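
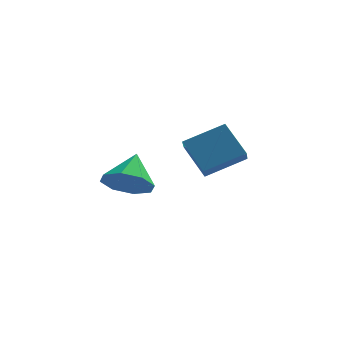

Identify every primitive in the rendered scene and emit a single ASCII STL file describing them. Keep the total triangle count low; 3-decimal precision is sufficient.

solid 
facet normal -0.866 -0.304 -0.397
outer loop
vertex -0.116 1.169 -1.69
vertex -0.984 2.149 -0.544
vertex -0.091 1.991 -2.374
endloop
endfacet
facet normal 0.499 -0.563 -0.659
outer loop
vertex 1.564 2.571 -1.616
vertex -0.116 1.169 -1.69
vertex -0.091 1.991 -2.374
endloop
endfacet
facet normal -0.866 -0.304 -0.397
outer loop
vertex -0.091 1.991 -2.374
vertex -0.984 2.149 -0.544
vertex -0.959 2.971 -1.228
endloop
endfacet
facet normal 0.024 0.769 -0.639
outer loop
vertex -0.959 2.971 -1.228
vertex 1.564 2.571 -1.616
vertex -0.091 1.991 -2.374
endloop
endfacet
facet normal -0.024 -0.769 0.639
outer loop
vertex -0.116 1.169 -1.69
vertex 0.671 2.729 0.214
vertex -0.984 2.149 -0.544
endloop
endfacet
facet normal 0.499 -0.563 -0.659
outer loop
vertex 1.539 1.749 -0.932
vertex -0.116 1.169 -1.69
vertex 1.564 2.571 -1.616
endloop
endfacet
facet normal -0.024 -0.769 0.639
outer loop
vertex 1.539 1.749 -0.932
vertex 0.671 2.729 0.214
vertex -0.116 1.169 -1.69
endloop
endfacet
facet normal -0.499 0.563 0.659
outer loop
vertex -0.984 2.149 -0.544
vertex 0.671 2.729 0.214
vertex -0.959 2.971 -1.228
endloop
endfacet
facet normal 0.024 0.769 -0.639
outer loop
vertex 0.696 3.551 -0.47
vertex 1.564 2.571 -1.616
vertex -0.959 2.971 -1.228
endloop
endfacet
facet normal -0.499 0.563 0.659
outer loop
vertex -0.959 2.971 -1.228
vertex 0.671 2.729 0.214
vertex 0.696 3.551 -0.47
endloop
endfacet
facet normal 0.866 0.304 0.397
outer loop
vertex 0.696 3.551 -0.47
vertex 1.539 1.749 -0.932
vertex 1.564 2.571 -1.616
endloop
endfacet
facet normal 0.866 0.304 0.397
outer loop
vertex 0.671 2.729 0.214
vertex 1.539 1.749 -0.932
vertex 0.696 3.551 -0.47
endloop
endfacet
facet normal -0.165 -0.779 -0.604
outer loop
vertex -2.19 -2.844 -0.111
vertex -2.792 -2.233 -0.734
vertex -1.762 -2.481 -0.696
endloop
endfacet
facet normal 0.797 0.033 0.603
outer loop
vertex -2.19 -2.844 -0.111
vertex -1.762 -2.481 -0.696
vertex -2.528 -0.987 0.234
endloop
endfacet
facet normal -0.165 -0.779 -0.605
outer loop
vertex -1.762 -2.481 -0.696
vertex -2.792 -2.233 -0.734
vertex -1.938 -1.972 -1.304
endloop
endfacet
facet normal 0.907 0.413 0.083
outer loop
vertex -1.762 -2.481 -0.696
vertex -1.938 -1.972 -1.304
vertex -2.528 -0.987 0.234
endloop
endfacet
facet normal -0.165 -0.779 -0.604
outer loop
vertex -1.938 -1.972 -1.304
vertex -2.792 -2.233 -0.734
vertex -2.614 -1.617 -1.577
endloop
endfacet
facet normal 0.536 0.789 -0.300
outer loop
vertex -1.938 -1.972 -1.304
vertex -2.614 -1.617 -1.577
vertex -2.528 -0.987 0.234
endloop
endfacet
facet normal -0.166 -0.779 -0.604
outer loop
vertex -2.614 -1.617 -1.577
vertex -2.792 -2.233 -0.734
vertex -3.394 -1.622 -1.356
endloop
endfacet
facet normal -0.098 0.941 -0.323
outer loop
vertex -2.614 -1.617 -1.577
vertex -3.394 -1.622 -1.356
vertex -2.528 -0.987 0.234
endloop
endfacet
facet normal -0.165 -0.779 -0.605
outer loop
vertex -3.394 -1.622 -1.356
vertex -2.792 -2.233 -0.734
vertex -3.822 -1.986 -0.771
endloop
endfacet
facet normal -0.625 0.780 0.029
outer loop
vertex -3.394 -1.622 -1.356
vertex -3.822 -1.986 -0.771
vertex -2.528 -0.987 0.234
endloop
endfacet
facet normal -0.165 -0.779 -0.605
outer loop
vertex -3.822 -1.986 -0.771
vertex -2.792 -2.233 -0.734
vertex -3.647 -2.494 -0.164
endloop
endfacet
facet normal -0.735 0.401 0.547
outer loop
vertex -3.822 -1.986 -0.771
vertex -3.647 -2.494 -0.164
vertex -2.528 -0.987 0.234
endloop
endfacet
facet normal -0.165 -0.779 -0.605
outer loop
vertex -3.647 -2.494 -0.164
vertex -2.792 -2.233 -0.734
vertex -2.971 -2.85 0.11
endloop
endfacet
facet normal -0.364 0.025 0.931
outer loop
vertex -3.647 -2.494 -0.164
vertex -2.971 -2.85 0.11
vertex -2.528 -0.987 0.234
endloop
endfacet
facet normal -0.165 -0.779 -0.605
outer loop
vertex -2.971 -2.85 0.11
vertex -2.792 -2.233 -0.734
vertex -2.19 -2.844 -0.111
endloop
endfacet
facet normal 0.271 -0.128 0.954
outer loop
vertex -2.971 -2.85 0.11
vertex -2.19 -2.844 -0.111
vertex -2.528 -0.987 0.234
endloop
endfacet

endsolid


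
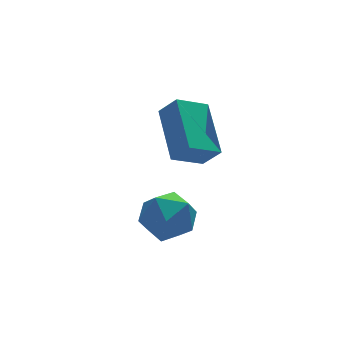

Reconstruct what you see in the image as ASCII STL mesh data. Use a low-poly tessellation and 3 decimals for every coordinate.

solid 
facet normal -0.779 0.367 0.508
outer loop
vertex -4.335 -3.854 1.743
vertex -3.81 -3.724 2.454
vertex -3.904 -3.078 1.843
endloop
endfacet
facet normal -0.847 0.495 -0.191
outer loop
vertex -4.335 -3.854 1.743
vertex -3.904 -3.078 1.843
vertex -3.948 -3.464 1.038
endloop
endfacet
facet normal -0.837 -0.130 -0.532
outer loop
vertex -4.335 -3.854 1.743
vertex -3.948 -3.464 1.038
vertex -3.882 -4.348 1.151
endloop
endfacet
facet normal -0.762 -0.647 -0.043
outer loop
vertex -4.335 -3.854 1.743
vertex -3.882 -4.348 1.151
vertex -3.796 -4.508 2.026
endloop
endfacet
facet normal -0.726 -0.339 0.598
outer loop
vertex -4.335 -3.854 1.743
vertex -3.796 -4.508 2.026
vertex -3.81 -3.724 2.454
endloop
endfacet
facet normal -0.279 0.872 -0.403
outer loop
vertex -3.948 -3.464 1.038
vertex -3.904 -3.078 1.843
vertex -3.184 -3.092 1.314
endloop
endfacet
facet normal -0.169 0.664 0.728
outer loop
vertex -3.904 -3.078 1.843
vertex -3.81 -3.724 2.454
vertex -3.098 -3.252 2.189
endloop
endfacet
facet normal -0.083 -0.479 0.874
outer loop
vertex -3.81 -3.724 2.454
vertex -3.796 -4.508 2.026
vertex -3.032 -4.136 2.302
endloop
endfacet
facet normal -0.140 -0.976 -0.165
outer loop
vertex -3.796 -4.508 2.026
vertex -3.882 -4.348 1.151
vertex -3.076 -4.522 1.497
endloop
endfacet
facet normal -0.262 -0.142 -0.955
outer loop
vertex -3.882 -4.348 1.151
vertex -3.948 -3.464 1.038
vertex -3.17 -3.876 0.886
endloop
endfacet
facet normal 0.762 0.647 0.043
outer loop
vertex -2.645 -3.746 1.597
vertex -3.184 -3.092 1.314
vertex -3.098 -3.252 2.189
endloop
endfacet
facet normal 0.837 0.130 0.532
outer loop
vertex -2.645 -3.746 1.597
vertex -3.098 -3.252 2.189
vertex -3.032 -4.136 2.302
endloop
endfacet
facet normal 0.847 -0.495 0.191
outer loop
vertex -2.645 -3.746 1.597
vertex -3.032 -4.136 2.302
vertex -3.076 -4.522 1.497
endloop
endfacet
facet normal 0.779 -0.367 -0.508
outer loop
vertex -2.645 -3.746 1.597
vertex -3.076 -4.522 1.497
vertex -3.17 -3.876 0.886
endloop
endfacet
facet normal 0.726 0.339 -0.598
outer loop
vertex -2.645 -3.746 1.597
vertex -3.17 -3.876 0.886
vertex -3.184 -3.092 1.314
endloop
endfacet
facet normal 0.140 0.976 0.165
outer loop
vertex -3.098 -3.252 2.189
vertex -3.184 -3.092 1.314
vertex -3.904 -3.078 1.843
endloop
endfacet
facet normal 0.262 0.142 0.955
outer loop
vertex -3.032 -4.136 2.302
vertex -3.098 -3.252 2.189
vertex -3.81 -3.724 2.454
endloop
endfacet
facet normal 0.279 -0.872 0.403
outer loop
vertex -3.076 -4.522 1.497
vertex -3.032 -4.136 2.302
vertex -3.796 -4.508 2.026
endloop
endfacet
facet normal 0.169 -0.664 -0.728
outer loop
vertex -3.17 -3.876 0.886
vertex -3.076 -4.522 1.497
vertex -3.882 -4.348 1.151
endloop
endfacet
facet normal 0.083 0.479 -0.874
outer loop
vertex -3.184 -3.092 1.314
vertex -3.17 -3.876 0.886
vertex -3.948 -3.464 1.038
endloop
endfacet
facet normal -0.887 -0.114 0.448
outer loop
vertex -1.973 -0.502 3.99
vertex -2.353 -0.079 3.345
vertex -2.23 -2.15 3.06
endloop
endfacet
facet normal 0.441 -0.492 0.750
outer loop
vertex -1.227 -2.021 2.555
vertex -1.973 -0.502 3.99
vertex -2.23 -2.15 3.06
endloop
endfacet
facet normal -0.887 -0.114 0.448
outer loop
vertex -2.23 -2.15 3.06
vertex -2.353 -0.079 3.345
vertex -2.61 -1.727 2.415
endloop
endfacet
facet normal -0.134 -0.863 -0.487
outer loop
vertex -2.61 -1.727 2.415
vertex -1.227 -2.021 2.555
vertex -2.23 -2.15 3.06
endloop
endfacet
facet normal 0.134 0.863 0.487
outer loop
vertex -1.973 -0.502 3.99
vertex -1.35 0.05 2.84
vertex -2.353 -0.079 3.345
endloop
endfacet
facet normal 0.441 -0.492 0.750
outer loop
vertex -0.97 -0.373 3.485
vertex -1.973 -0.502 3.99
vertex -1.227 -2.021 2.555
endloop
endfacet
facet normal 0.134 0.863 0.487
outer loop
vertex -0.97 -0.373 3.485
vertex -1.35 0.05 2.84
vertex -1.973 -0.502 3.99
endloop
endfacet
facet normal -0.441 0.492 -0.750
outer loop
vertex -2.353 -0.079 3.345
vertex -1.35 0.05 2.84
vertex -2.61 -1.727 2.415
endloop
endfacet
facet normal -0.134 -0.863 -0.487
outer loop
vertex -1.607 -1.598 1.91
vertex -1.227 -2.021 2.555
vertex -2.61 -1.727 2.415
endloop
endfacet
facet normal -0.441 0.492 -0.750
outer loop
vertex -2.61 -1.727 2.415
vertex -1.35 0.05 2.84
vertex -1.607 -1.598 1.91
endloop
endfacet
facet normal 0.887 0.114 -0.448
outer loop
vertex -1.607 -1.598 1.91
vertex -0.97 -0.373 3.485
vertex -1.227 -2.021 2.555
endloop
endfacet
facet normal 0.887 0.114 -0.448
outer loop
vertex -1.35 0.05 2.84
vertex -0.97 -0.373 3.485
vertex -1.607 -1.598 1.91
endloop
endfacet

endsolid


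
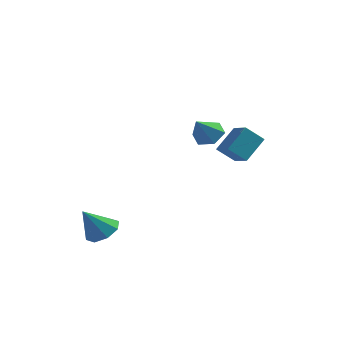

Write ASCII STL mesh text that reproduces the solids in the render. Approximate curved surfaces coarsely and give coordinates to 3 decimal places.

solid 
facet normal 0.376 0.441 -0.815
outer loop
vertex -2.584 -2.305 -4.088
vertex -3.216 -2.751 -4.621
vertex -3.193 -1.929 -4.166
endloop
endfacet
facet normal 0.168 0.453 0.875
outer loop
vertex -2.584 -2.305 -4.088
vertex -3.193 -1.929 -4.166
vertex -3.864 -3.509 -3.219
endloop
endfacet
facet normal 0.377 0.440 -0.815
outer loop
vertex -3.193 -1.929 -4.166
vertex -3.216 -2.751 -4.621
vertex -3.815 -2.035 -4.511
endloop
endfacet
facet normal -0.466 0.592 0.658
outer loop
vertex -3.193 -1.929 -4.166
vertex -3.815 -2.035 -4.511
vertex -3.864 -3.509 -3.219
endloop
endfacet
facet normal 0.376 0.440 -0.816
outer loop
vertex -3.815 -2.035 -4.511
vertex -3.216 -2.751 -4.621
vertex -4.087 -2.561 -4.92
endloop
endfacet
facet normal -0.925 0.268 0.271
outer loop
vertex -3.815 -2.035 -4.511
vertex -4.087 -2.561 -4.92
vertex -3.864 -3.509 -3.219
endloop
endfacet
facet normal 0.376 0.440 -0.816
outer loop
vertex -4.087 -2.561 -4.92
vertex -3.216 -2.751 -4.621
vertex -3.849 -3.198 -5.154
endloop
endfacet
facet normal -0.942 -0.330 -0.060
outer loop
vertex -4.087 -2.561 -4.92
vertex -3.849 -3.198 -5.154
vertex -3.864 -3.509 -3.219
endloop
endfacet
facet normal 0.376 0.440 -0.816
outer loop
vertex -3.849 -3.198 -5.154
vertex -3.216 -2.751 -4.621
vertex -3.24 -3.574 -5.076
endloop
endfacet
facet normal -0.507 -0.850 -0.141
outer loop
vertex -3.849 -3.198 -5.154
vertex -3.24 -3.574 -5.076
vertex -3.864 -3.509 -3.219
endloop
endfacet
facet normal 0.377 0.440 -0.815
outer loop
vertex -3.24 -3.574 -5.076
vertex -3.216 -2.751 -4.621
vertex -2.618 -3.467 -4.731
endloop
endfacet
facet normal 0.127 -0.989 0.077
outer loop
vertex -3.24 -3.574 -5.076
vertex -2.618 -3.467 -4.731
vertex -3.864 -3.509 -3.219
endloop
endfacet
facet normal 0.377 0.440 -0.815
outer loop
vertex -2.618 -3.467 -4.731
vertex -3.216 -2.751 -4.621
vertex -2.346 -2.942 -4.322
endloop
endfacet
facet normal 0.585 -0.665 0.464
outer loop
vertex -2.618 -3.467 -4.731
vertex -2.346 -2.942 -4.322
vertex -3.864 -3.509 -3.219
endloop
endfacet
facet normal 0.377 0.440 -0.815
outer loop
vertex -2.346 -2.942 -4.322
vertex -3.216 -2.751 -4.621
vertex -2.584 -2.305 -4.088
endloop
endfacet
facet normal 0.603 -0.067 0.795
outer loop
vertex -2.346 -2.942 -4.322
vertex -2.584 -2.305 -4.088
vertex -3.864 -3.509 -3.219
endloop
endfacet
facet normal -0.716 0.625 -0.310
outer loop
vertex 0.25 2.729 -0.707
vertex 0.727 3.829 0.411
vertex 1.03 3.219 -1.522
endloop
endfacet
facet normal -0.291 -0.671 -0.682
outer loop
vertex 1.933 2.431 -1.131
vertex 0.25 2.729 -0.707
vertex 1.03 3.219 -1.522
endloop
endfacet
facet normal -0.716 0.626 -0.310
outer loop
vertex 1.03 3.219 -1.522
vertex 0.727 3.829 0.411
vertex 1.508 4.319 -0.403
endloop
endfacet
facet normal 0.634 0.398 -0.663
outer loop
vertex 1.508 4.319 -0.403
vertex 1.933 2.431 -1.131
vertex 1.03 3.219 -1.522
endloop
endfacet
facet normal -0.634 -0.398 0.663
outer loop
vertex 0.25 2.729 -0.707
vertex 1.63 3.041 0.802
vertex 0.727 3.829 0.411
endloop
endfacet
facet normal -0.291 -0.671 -0.683
outer loop
vertex 1.152 1.941 -0.317
vertex 0.25 2.729 -0.707
vertex 1.933 2.431 -1.131
endloop
endfacet
facet normal -0.634 -0.398 0.663
outer loop
vertex 1.152 1.941 -0.317
vertex 1.63 3.041 0.802
vertex 0.25 2.729 -0.707
endloop
endfacet
facet normal 0.290 0.671 0.682
outer loop
vertex 0.727 3.829 0.411
vertex 1.63 3.041 0.802
vertex 1.508 4.319 -0.403
endloop
endfacet
facet normal 0.634 0.398 -0.663
outer loop
vertex 2.41 3.531 -0.013
vertex 1.933 2.431 -1.131
vertex 1.508 4.319 -0.403
endloop
endfacet
facet normal 0.291 0.671 0.682
outer loop
vertex 1.508 4.319 -0.403
vertex 1.63 3.041 0.802
vertex 2.41 3.531 -0.013
endloop
endfacet
facet normal 0.716 -0.626 0.310
outer loop
vertex 2.41 3.531 -0.013
vertex 1.152 1.941 -0.317
vertex 1.933 2.431 -1.131
endloop
endfacet
facet normal 0.716 -0.626 0.309
outer loop
vertex 1.63 3.041 0.802
vertex 1.152 1.941 -0.317
vertex 2.41 3.531 -0.013
endloop
endfacet
facet normal 0.153 0.688 -0.710
outer loop
vertex 2.204 -1.108 1.79
vertex 1.4 -1.095 1.629
vertex 1.714 -0.586 2.19
endloop
endfacet
facet normal 0.638 0.009 0.770
outer loop
vertex 2.204 -1.108 1.79
vertex 1.714 -0.586 2.19
vertex 1.18 -2.085 2.651
endloop
endfacet
facet normal 0.154 0.687 -0.710
outer loop
vertex 1.714 -0.586 2.19
vertex 1.4 -1.095 1.629
vertex 0.91 -0.573 2.028
endloop
endfacet
facet normal -0.180 0.347 0.920
outer loop
vertex 1.714 -0.586 2.19
vertex 0.91 -0.573 2.028
vertex 1.18 -2.085 2.651
endloop
endfacet
facet normal 0.154 0.687 -0.710
outer loop
vertex 0.91 -0.573 2.028
vertex 1.4 -1.095 1.629
vertex 0.597 -1.082 1.467
endloop
endfacet
facet normal -0.885 0.033 0.464
outer loop
vertex 0.91 -0.573 2.028
vertex 0.597 -1.082 1.467
vertex 1.18 -2.085 2.651
endloop
endfacet
facet normal 0.154 0.687 -0.710
outer loop
vertex 0.597 -1.082 1.467
vertex 1.4 -1.095 1.629
vertex 1.087 -1.604 1.068
endloop
endfacet
facet normal -0.774 -0.618 -0.142
outer loop
vertex 0.597 -1.082 1.467
vertex 1.087 -1.604 1.068
vertex 1.18 -2.085 2.651
endloop
endfacet
facet normal 0.153 0.688 -0.710
outer loop
vertex 1.087 -1.604 1.068
vertex 1.4 -1.095 1.629
vertex 1.891 -1.617 1.229
endloop
endfacet
facet normal 0.043 -0.955 -0.293
outer loop
vertex 1.087 -1.604 1.068
vertex 1.891 -1.617 1.229
vertex 1.18 -2.085 2.651
endloop
endfacet
facet normal 0.153 0.688 -0.710
outer loop
vertex 1.891 -1.617 1.229
vertex 1.4 -1.095 1.629
vertex 2.204 -1.108 1.79
endloop
endfacet
facet normal 0.750 -0.641 0.164
outer loop
vertex 1.891 -1.617 1.229
vertex 2.204 -1.108 1.79
vertex 1.18 -2.085 2.651
endloop
endfacet

endsolid


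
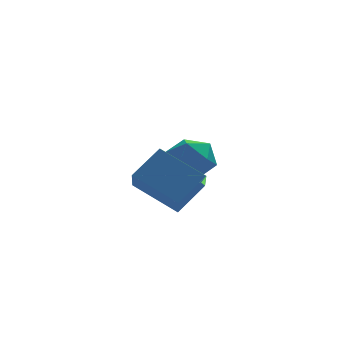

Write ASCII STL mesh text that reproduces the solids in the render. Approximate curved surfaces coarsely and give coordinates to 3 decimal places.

solid 
facet normal -0.718 -0.343 -0.606
outer loop
vertex -0.004 -3.898 0.531
vertex 0.304 -2.581 -0.579
vertex 1.351 -5.027 -0.434
endloop
endfacet
facet normal -0.176 -0.753 0.634
outer loop
vertex 2.456 -4.499 0.499
vertex -0.004 -3.898 0.531
vertex 1.351 -5.027 -0.434
endloop
endfacet
facet normal -0.718 -0.343 -0.606
outer loop
vertex 1.351 -5.027 -0.434
vertex 0.304 -2.581 -0.579
vertex 1.658 -3.71 -1.544
endloop
endfacet
facet normal 0.674 -0.562 -0.480
outer loop
vertex 1.658 -3.71 -1.544
vertex 2.456 -4.499 0.499
vertex 1.351 -5.027 -0.434
endloop
endfacet
facet normal -0.674 0.562 0.480
outer loop
vertex -0.004 -3.898 0.531
vertex 1.409 -2.053 0.354
vertex 0.304 -2.581 -0.579
endloop
endfacet
facet normal -0.176 -0.753 0.634
outer loop
vertex 1.102 -3.37 1.464
vertex -0.004 -3.898 0.531
vertex 2.456 -4.499 0.499
endloop
endfacet
facet normal -0.673 0.562 0.480
outer loop
vertex 1.102 -3.37 1.464
vertex 1.409 -2.053 0.354
vertex -0.004 -3.898 0.531
endloop
endfacet
facet normal 0.176 0.753 -0.634
outer loop
vertex 0.304 -2.581 -0.579
vertex 1.409 -2.053 0.354
vertex 1.658 -3.71 -1.544
endloop
endfacet
facet normal 0.673 -0.562 -0.480
outer loop
vertex 2.764 -3.182 -0.611
vertex 2.456 -4.499 0.499
vertex 1.658 -3.71 -1.544
endloop
endfacet
facet normal 0.176 0.753 -0.634
outer loop
vertex 1.658 -3.71 -1.544
vertex 1.409 -2.053 0.354
vertex 2.764 -3.182 -0.611
endloop
endfacet
facet normal 0.718 0.343 0.606
outer loop
vertex 2.764 -3.182 -0.611
vertex 1.102 -3.37 1.464
vertex 2.456 -4.499 0.499
endloop
endfacet
facet normal 0.718 0.343 0.606
outer loop
vertex 1.409 -2.053 0.354
vertex 1.102 -3.37 1.464
vertex 2.764 -3.182 -0.611
endloop
endfacet
facet normal -0.752 -0.343 0.562
outer loop
vertex 2.15 0.248 -0.408
vertex 2.433 -0.75 -0.639
vertex 2.846 -0.264 0.21
endloop
endfacet
facet normal -0.513 0.281 0.811
outer loop
vertex 2.15 0.248 -0.408
vertex 2.846 -0.264 0.21
vertex 3.008 0.755 -0.041
endloop
endfacet
facet normal -0.576 0.765 0.289
outer loop
vertex 2.15 0.248 -0.408
vertex 3.008 0.755 -0.041
vertex 2.695 0.899 -1.045
endloop
endfacet
facet normal -0.853 0.438 -0.282
outer loop
vertex 2.15 0.248 -0.408
vertex 2.695 0.899 -1.045
vertex 2.34 -0.031 -1.415
endloop
endfacet
facet normal -0.962 -0.247 -0.113
outer loop
vertex 2.15 0.248 -0.408
vertex 2.34 -0.031 -1.415
vertex 2.433 -0.75 -0.639
endloop
endfacet
facet normal 0.180 0.208 0.961
outer loop
vertex 3.008 0.755 -0.041
vertex 2.846 -0.264 0.21
vertex 3.82 0.071 -0.045
endloop
endfacet
facet normal -0.206 -0.803 0.560
outer loop
vertex 2.846 -0.264 0.21
vertex 2.433 -0.75 -0.639
vertex 3.465 -0.859 -0.415
endloop
endfacet
facet normal -0.547 -0.646 -0.533
outer loop
vertex 2.433 -0.75 -0.639
vertex 2.34 -0.031 -1.415
vertex 3.152 -0.715 -1.419
endloop
endfacet
facet normal -0.370 0.462 -0.806
outer loop
vertex 2.34 -0.031 -1.415
vertex 2.695 0.899 -1.045
vertex 3.314 0.304 -1.67
endloop
endfacet
facet normal 0.079 0.990 0.117
outer loop
vertex 2.695 0.899 -1.045
vertex 3.008 0.755 -0.041
vertex 3.727 0.79 -0.821
endloop
endfacet
facet normal 0.853 -0.438 0.282
outer loop
vertex 4.01 -0.208 -1.052
vertex 3.82 0.071 -0.045
vertex 3.465 -0.859 -0.415
endloop
endfacet
facet normal 0.576 -0.765 -0.289
outer loop
vertex 4.01 -0.208 -1.052
vertex 3.465 -0.859 -0.415
vertex 3.152 -0.715 -1.419
endloop
endfacet
facet normal 0.513 -0.281 -0.811
outer loop
vertex 4.01 -0.208 -1.052
vertex 3.152 -0.715 -1.419
vertex 3.314 0.304 -1.67
endloop
endfacet
facet normal 0.752 0.343 -0.562
outer loop
vertex 4.01 -0.208 -1.052
vertex 3.314 0.304 -1.67
vertex 3.727 0.79 -0.821
endloop
endfacet
facet normal 0.962 0.247 0.113
outer loop
vertex 4.01 -0.208 -1.052
vertex 3.727 0.79 -0.821
vertex 3.82 0.071 -0.045
endloop
endfacet
facet normal 0.370 -0.462 0.806
outer loop
vertex 3.465 -0.859 -0.415
vertex 3.82 0.071 -0.045
vertex 2.846 -0.264 0.21
endloop
endfacet
facet normal -0.079 -0.990 -0.117
outer loop
vertex 3.152 -0.715 -1.419
vertex 3.465 -0.859 -0.415
vertex 2.433 -0.75 -0.639
endloop
endfacet
facet normal -0.180 -0.208 -0.961
outer loop
vertex 3.314 0.304 -1.67
vertex 3.152 -0.715 -1.419
vertex 2.34 -0.031 -1.415
endloop
endfacet
facet normal 0.206 0.803 -0.560
outer loop
vertex 3.727 0.79 -0.821
vertex 3.314 0.304 -1.67
vertex 2.695 0.899 -1.045
endloop
endfacet
facet normal 0.547 0.646 0.533
outer loop
vertex 3.82 0.071 -0.045
vertex 3.727 0.79 -0.821
vertex 3.008 0.755 -0.041
endloop
endfacet

endsolid


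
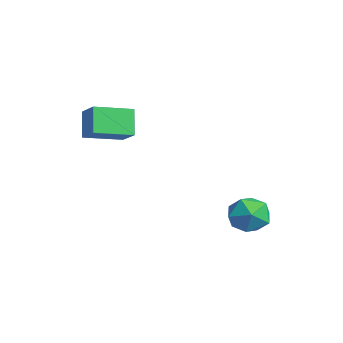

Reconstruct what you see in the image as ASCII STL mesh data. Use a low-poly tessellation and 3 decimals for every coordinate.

solid 
facet normal -0.176 0.267 0.948
outer loop
vertex -0.125 2.057 -1.239
vertex 0.642 1.257 -0.872
vertex 0.999 2.342 -1.111
endloop
endfacet
facet normal -0.266 0.821 0.506
outer loop
vertex -0.125 2.057 -1.239
vertex 0.999 2.342 -1.111
vertex 0.403 2.722 -2.04
endloop
endfacet
facet normal -0.765 0.643 0.029
outer loop
vertex -0.125 2.057 -1.239
vertex 0.403 2.722 -2.04
vertex -0.324 1.872 -2.374
endloop
endfacet
facet normal -0.984 -0.021 0.176
outer loop
vertex -0.125 2.057 -1.239
vertex -0.324 1.872 -2.374
vertex -0.176 0.967 -1.652
endloop
endfacet
facet normal -0.619 -0.253 0.743
outer loop
vertex -0.125 2.057 -1.239
vertex -0.176 0.967 -1.652
vertex 0.642 1.257 -0.872
endloop
endfacet
facet normal 0.347 0.925 0.155
outer loop
vertex 0.403 2.722 -2.04
vertex 0.999 2.342 -1.111
vertex 1.496 2.333 -2.168
endloop
endfacet
facet normal 0.493 0.029 0.869
outer loop
vertex 0.999 2.342 -1.111
vertex 0.642 1.257 -0.872
vertex 1.644 1.428 -1.446
endloop
endfacet
facet normal -0.226 -0.812 0.539
outer loop
vertex 0.642 1.257 -0.872
vertex -0.176 0.967 -1.652
vertex 0.917 0.578 -1.78
endloop
endfacet
facet normal -0.816 -0.436 -0.380
outer loop
vertex -0.176 0.967 -1.652
vertex -0.324 1.872 -2.374
vertex 0.321 0.958 -2.709
endloop
endfacet
facet normal -0.462 0.637 -0.617
outer loop
vertex -0.324 1.872 -2.374
vertex 0.403 2.722 -2.04
vertex 0.678 2.043 -2.948
endloop
endfacet
facet normal 0.984 0.021 -0.176
outer loop
vertex 1.445 1.243 -2.581
vertex 1.496 2.333 -2.168
vertex 1.644 1.428 -1.446
endloop
endfacet
facet normal 0.765 -0.643 -0.029
outer loop
vertex 1.445 1.243 -2.581
vertex 1.644 1.428 -1.446
vertex 0.917 0.578 -1.78
endloop
endfacet
facet normal 0.266 -0.821 -0.506
outer loop
vertex 1.445 1.243 -2.581
vertex 0.917 0.578 -1.78
vertex 0.321 0.958 -2.709
endloop
endfacet
facet normal 0.176 -0.267 -0.948
outer loop
vertex 1.445 1.243 -2.581
vertex 0.321 0.958 -2.709
vertex 0.678 2.043 -2.948
endloop
endfacet
facet normal 0.619 0.253 -0.743
outer loop
vertex 1.445 1.243 -2.581
vertex 0.678 2.043 -2.948
vertex 1.496 2.333 -2.168
endloop
endfacet
facet normal 0.816 0.436 0.380
outer loop
vertex 1.644 1.428 -1.446
vertex 1.496 2.333 -2.168
vertex 0.999 2.342 -1.111
endloop
endfacet
facet normal 0.462 -0.637 0.617
outer loop
vertex 0.917 0.578 -1.78
vertex 1.644 1.428 -1.446
vertex 0.642 1.257 -0.872
endloop
endfacet
facet normal -0.347 -0.925 -0.155
outer loop
vertex 0.321 0.958 -2.709
vertex 0.917 0.578 -1.78
vertex -0.176 0.967 -1.652
endloop
endfacet
facet normal -0.493 -0.029 -0.869
outer loop
vertex 0.678 2.043 -2.948
vertex 0.321 0.958 -2.709
vertex -0.324 1.872 -2.374
endloop
endfacet
facet normal 0.226 0.812 -0.539
outer loop
vertex 1.496 2.333 -2.168
vertex 0.678 2.043 -2.948
vertex 0.403 2.722 -2.04
endloop
endfacet
facet normal -0.840 -0.164 -0.517
outer loop
vertex -4.701 -4.721 3.313
vertex -4.823 -2.74 2.884
vertex -3.85 -4.952 2.002
endloop
endfacet
facet normal 0.060 -0.976 0.211
outer loop
vertex -2.657 -4.72 2.736
vertex -4.701 -4.721 3.313
vertex -3.85 -4.952 2.002
endloop
endfacet
facet normal -0.840 -0.164 -0.517
outer loop
vertex -3.85 -4.952 2.002
vertex -4.823 -2.74 2.884
vertex -3.972 -2.971 1.573
endloop
endfacet
facet normal 0.539 -0.146 -0.830
outer loop
vertex -3.972 -2.971 1.573
vertex -2.657 -4.72 2.736
vertex -3.85 -4.952 2.002
endloop
endfacet
facet normal -0.539 0.146 0.830
outer loop
vertex -4.701 -4.721 3.313
vertex -3.63 -2.508 3.618
vertex -4.823 -2.74 2.884
endloop
endfacet
facet normal 0.060 -0.976 0.211
outer loop
vertex -3.508 -4.489 4.047
vertex -4.701 -4.721 3.313
vertex -2.657 -4.72 2.736
endloop
endfacet
facet normal -0.539 0.146 0.830
outer loop
vertex -3.508 -4.489 4.047
vertex -3.63 -2.508 3.618
vertex -4.701 -4.721 3.313
endloop
endfacet
facet normal -0.060 0.976 -0.211
outer loop
vertex -4.823 -2.74 2.884
vertex -3.63 -2.508 3.618
vertex -3.972 -2.971 1.573
endloop
endfacet
facet normal 0.539 -0.146 -0.830
outer loop
vertex -2.779 -2.739 2.307
vertex -2.657 -4.72 2.736
vertex -3.972 -2.971 1.573
endloop
endfacet
facet normal -0.060 0.976 -0.211
outer loop
vertex -3.972 -2.971 1.573
vertex -3.63 -2.508 3.618
vertex -2.779 -2.739 2.307
endloop
endfacet
facet normal 0.840 0.164 0.517
outer loop
vertex -2.779 -2.739 2.307
vertex -3.508 -4.489 4.047
vertex -2.657 -4.72 2.736
endloop
endfacet
facet normal 0.840 0.164 0.517
outer loop
vertex -3.63 -2.508 3.618
vertex -3.508 -4.489 4.047
vertex -2.779 -2.739 2.307
endloop
endfacet

endsolid


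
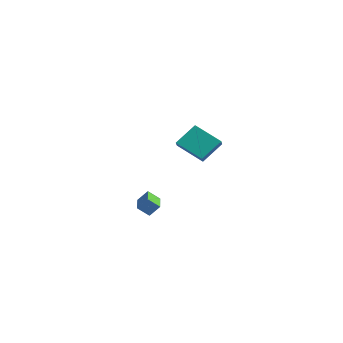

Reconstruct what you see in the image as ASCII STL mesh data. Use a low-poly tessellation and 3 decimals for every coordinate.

solid 
facet normal -0.457 -0.606 0.651
outer loop
vertex 2.069 -3.515 -1.584
vertex 1.048 -2.726 -1.566
vertex 1.732 -3.937 -2.214
endloop
endfacet
facet normal 0.791 -0.612 -0.013
outer loop
vertex 2.112 -3.434 -2.754
vertex 2.069 -3.515 -1.584
vertex 1.732 -3.937 -2.214
endloop
endfacet
facet normal -0.458 -0.606 0.650
outer loop
vertex 1.732 -3.937 -2.214
vertex 1.048 -2.726 -1.566
vertex 0.711 -3.148 -2.197
endloop
endfacet
facet normal -0.406 -0.509 -0.759
outer loop
vertex 0.711 -3.148 -2.197
vertex 2.112 -3.434 -2.754
vertex 1.732 -3.937 -2.214
endloop
endfacet
facet normal 0.406 0.508 0.759
outer loop
vertex 2.069 -3.515 -1.584
vertex 1.428 -2.223 -2.106
vertex 1.048 -2.726 -1.566
endloop
endfacet
facet normal 0.791 -0.612 -0.013
outer loop
vertex 2.449 -3.012 -2.123
vertex 2.069 -3.515 -1.584
vertex 2.112 -3.434 -2.754
endloop
endfacet
facet normal 0.405 0.508 0.760
outer loop
vertex 2.449 -3.012 -2.123
vertex 1.428 -2.223 -2.106
vertex 2.069 -3.515 -1.584
endloop
endfacet
facet normal -0.791 0.612 0.013
outer loop
vertex 1.048 -2.726 -1.566
vertex 1.428 -2.223 -2.106
vertex 0.711 -3.148 -2.197
endloop
endfacet
facet normal -0.406 -0.508 -0.760
outer loop
vertex 1.091 -2.645 -2.736
vertex 2.112 -3.434 -2.754
vertex 0.711 -3.148 -2.197
endloop
endfacet
facet normal -0.791 0.612 0.013
outer loop
vertex 0.711 -3.148 -2.197
vertex 1.428 -2.223 -2.106
vertex 1.091 -2.645 -2.736
endloop
endfacet
facet normal 0.457 0.607 -0.650
outer loop
vertex 1.091 -2.645 -2.736
vertex 2.449 -3.012 -2.123
vertex 2.112 -3.434 -2.754
endloop
endfacet
facet normal 0.458 0.606 -0.651
outer loop
vertex 1.428 -2.223 -2.106
vertex 2.449 -3.012 -2.123
vertex 1.091 -2.645 -2.736
endloop
endfacet
facet normal -0.598 0.566 -0.568
outer loop
vertex -3.841 4.347 -0.149
vertex -2.343 4.995 -1.08
vertex -3.982 3.103 -1.24
endloop
endfacet
facet normal -0.797 -0.345 0.496
outer loop
vertex -3.497 2.645 -0.78
vertex -3.841 4.347 -0.149
vertex -3.982 3.103 -1.24
endloop
endfacet
facet normal -0.598 0.566 -0.568
outer loop
vertex -3.982 3.103 -1.24
vertex -2.343 4.995 -1.08
vertex -2.483 3.752 -2.171
endloop
endfacet
facet normal -0.084 -0.749 -0.657
outer loop
vertex -2.483 3.752 -2.171
vertex -3.497 2.645 -0.78
vertex -3.982 3.103 -1.24
endloop
endfacet
facet normal 0.084 0.749 0.657
outer loop
vertex -3.841 4.347 -0.149
vertex -1.858 4.537 -0.62
vertex -2.343 4.995 -1.08
endloop
endfacet
facet normal -0.798 -0.345 0.495
outer loop
vertex -3.357 3.888 0.311
vertex -3.841 4.347 -0.149
vertex -3.497 2.645 -0.78
endloop
endfacet
facet normal 0.085 0.748 0.658
outer loop
vertex -3.357 3.888 0.311
vertex -1.858 4.537 -0.62
vertex -3.841 4.347 -0.149
endloop
endfacet
facet normal 0.797 0.346 -0.496
outer loop
vertex -2.343 4.995 -1.08
vertex -1.858 4.537 -0.62
vertex -2.483 3.752 -2.171
endloop
endfacet
facet normal -0.085 -0.749 -0.658
outer loop
vertex -1.999 3.293 -1.711
vertex -3.497 2.645 -0.78
vertex -2.483 3.752 -2.171
endloop
endfacet
facet normal 0.797 0.344 -0.496
outer loop
vertex -2.483 3.752 -2.171
vertex -1.858 4.537 -0.62
vertex -1.999 3.293 -1.711
endloop
endfacet
facet normal 0.598 -0.566 0.568
outer loop
vertex -1.999 3.293 -1.711
vertex -3.357 3.888 0.311
vertex -3.497 2.645 -0.78
endloop
endfacet
facet normal 0.598 -0.566 0.568
outer loop
vertex -1.858 4.537 -0.62
vertex -3.357 3.888 0.311
vertex -1.999 3.293 -1.711
endloop
endfacet

endsolid


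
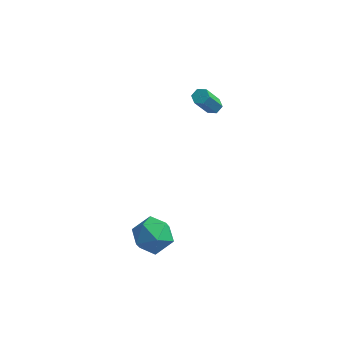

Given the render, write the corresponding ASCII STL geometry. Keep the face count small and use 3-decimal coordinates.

solid 
facet normal 0.197 0.494 -0.847
outer loop
vertex 1.513 3.799 1.261
vertex 1.2 4.174 1.407
vertex 1.694 4.191 1.532
endloop
endfacet
facet normal 0.914 -0.406 -0.023
outer loop
vertex 1.513 3.799 1.261
vertex 1.694 4.191 1.532
vertex 1.133 2.851 2.887
endloop
endfacet
facet normal 0.914 -0.406 -0.023
outer loop
vertex 1.133 2.851 2.887
vertex 1.694 4.191 1.532
vertex 1.314 3.243 3.158
endloop
endfacet
facet normal -0.197 -0.494 0.847
outer loop
vertex 1.133 2.851 2.887
vertex 1.314 3.243 3.158
vertex 0.82 3.226 3.033
endloop
endfacet
facet normal 0.197 0.494 -0.847
outer loop
vertex 1.694 4.191 1.532
vertex 1.2 4.174 1.407
vertex 1.381 4.566 1.678
endloop
endfacet
facet normal 0.764 0.463 0.449
outer loop
vertex 1.694 4.191 1.532
vertex 1.381 4.566 1.678
vertex 1.314 3.243 3.158
endloop
endfacet
facet normal 0.764 0.463 0.449
outer loop
vertex 1.314 3.243 3.158
vertex 1.381 4.566 1.678
vertex 1.001 3.618 3.304
endloop
endfacet
facet normal -0.197 -0.494 0.847
outer loop
vertex 1.314 3.243 3.158
vertex 1.001 3.618 3.304
vertex 0.82 3.226 3.033
endloop
endfacet
facet normal 0.197 0.494 -0.847
outer loop
vertex 1.381 4.566 1.678
vertex 1.2 4.174 1.407
vertex 0.887 4.549 1.553
endloop
endfacet
facet normal -0.149 0.869 0.472
outer loop
vertex 1.381 4.566 1.678
vertex 0.887 4.549 1.553
vertex 1.001 3.618 3.304
endloop
endfacet
facet normal -0.149 0.869 0.472
outer loop
vertex 1.001 3.618 3.304
vertex 0.887 4.549 1.553
vertex 0.507 3.601 3.179
endloop
endfacet
facet normal -0.197 -0.494 0.847
outer loop
vertex 1.001 3.618 3.304
vertex 0.507 3.601 3.179
vertex 0.82 3.226 3.033
endloop
endfacet
facet normal 0.197 0.494 -0.847
outer loop
vertex 0.887 4.549 1.553
vertex 1.2 4.174 1.407
vertex 0.706 4.157 1.282
endloop
endfacet
facet normal -0.914 0.406 0.023
outer loop
vertex 0.887 4.549 1.553
vertex 0.706 4.157 1.282
vertex 0.507 3.601 3.179
endloop
endfacet
facet normal -0.914 0.406 0.023
outer loop
vertex 0.507 3.601 3.179
vertex 0.706 4.157 1.282
vertex 0.326 3.209 2.908
endloop
endfacet
facet normal -0.197 -0.494 0.847
outer loop
vertex 0.507 3.601 3.179
vertex 0.326 3.209 2.908
vertex 0.82 3.226 3.033
endloop
endfacet
facet normal 0.197 0.494 -0.847
outer loop
vertex 0.706 4.157 1.282
vertex 1.2 4.174 1.407
vertex 1.019 3.782 1.136
endloop
endfacet
facet normal -0.764 -0.463 -0.449
outer loop
vertex 0.706 4.157 1.282
vertex 1.019 3.782 1.136
vertex 0.326 3.209 2.908
endloop
endfacet
facet normal -0.764 -0.463 -0.449
outer loop
vertex 0.326 3.209 2.908
vertex 1.019 3.782 1.136
vertex 0.639 2.834 2.762
endloop
endfacet
facet normal -0.197 -0.494 0.847
outer loop
vertex 0.326 3.209 2.908
vertex 0.639 2.834 2.762
vertex 0.82 3.226 3.033
endloop
endfacet
facet normal 0.197 0.494 -0.847
outer loop
vertex 1.019 3.782 1.136
vertex 1.2 4.174 1.407
vertex 1.513 3.799 1.261
endloop
endfacet
facet normal 0.149 -0.869 -0.472
outer loop
vertex 1.019 3.782 1.136
vertex 1.513 3.799 1.261
vertex 0.639 2.834 2.762
endloop
endfacet
facet normal 0.149 -0.869 -0.472
outer loop
vertex 0.639 2.834 2.762
vertex 1.513 3.799 1.261
vertex 1.133 2.851 2.887
endloop
endfacet
facet normal -0.197 -0.494 0.847
outer loop
vertex 0.639 2.834 2.762
vertex 1.133 2.851 2.887
vertex 0.82 3.226 3.033
endloop
endfacet
facet normal -0.763 0.241 0.600
outer loop
vertex -0.518 -2.966 -2.795
vertex 0.163 -3.177 -1.845
vertex 0.13 -2.089 -2.323
endloop
endfacet
facet normal -0.800 0.600 -0.016
outer loop
vertex -0.518 -2.966 -2.795
vertex 0.13 -2.089 -2.323
vertex 0.063 -2.209 -3.503
endloop
endfacet
facet normal -0.828 0.124 -0.547
outer loop
vertex -0.518 -2.966 -2.795
vertex 0.063 -2.209 -3.503
vertex 0.055 -3.37 -3.755
endloop
endfacet
facet normal -0.808 -0.529 -0.260
outer loop
vertex -0.518 -2.966 -2.795
vertex 0.055 -3.37 -3.755
vertex 0.117 -3.968 -2.73
endloop
endfacet
facet normal -0.768 -0.457 0.449
outer loop
vertex -0.518 -2.966 -2.795
vertex 0.117 -3.968 -2.73
vertex 0.163 -3.177 -1.845
endloop
endfacet
facet normal -0.198 0.976 -0.088
outer loop
vertex 0.063 -2.209 -3.503
vertex 0.13 -2.089 -2.323
vertex 1.103 -1.952 -2.99
endloop
endfacet
facet normal -0.138 0.395 0.908
outer loop
vertex 0.13 -2.089 -2.323
vertex 0.163 -3.177 -1.845
vertex 1.165 -2.55 -1.965
endloop
endfacet
facet normal -0.146 -0.734 0.663
outer loop
vertex 0.163 -3.177 -1.845
vertex 0.117 -3.968 -2.73
vertex 1.157 -3.711 -2.217
endloop
endfacet
facet normal -0.211 -0.850 -0.483
outer loop
vertex 0.117 -3.968 -2.73
vertex 0.055 -3.37 -3.755
vertex 1.09 -3.831 -3.397
endloop
endfacet
facet normal -0.243 0.207 -0.948
outer loop
vertex 0.055 -3.37 -3.755
vertex 0.063 -2.209 -3.503
vertex 1.057 -2.743 -3.875
endloop
endfacet
facet normal 0.808 0.529 0.260
outer loop
vertex 1.738 -2.954 -2.925
vertex 1.103 -1.952 -2.99
vertex 1.165 -2.55 -1.965
endloop
endfacet
facet normal 0.828 -0.124 0.547
outer loop
vertex 1.738 -2.954 -2.925
vertex 1.165 -2.55 -1.965
vertex 1.157 -3.711 -2.217
endloop
endfacet
facet normal 0.800 -0.600 0.016
outer loop
vertex 1.738 -2.954 -2.925
vertex 1.157 -3.711 -2.217
vertex 1.09 -3.831 -3.397
endloop
endfacet
facet normal 0.763 -0.241 -0.600
outer loop
vertex 1.738 -2.954 -2.925
vertex 1.09 -3.831 -3.397
vertex 1.057 -2.743 -3.875
endloop
endfacet
facet normal 0.768 0.457 -0.449
outer loop
vertex 1.738 -2.954 -2.925
vertex 1.057 -2.743 -3.875
vertex 1.103 -1.952 -2.99
endloop
endfacet
facet normal 0.211 0.850 0.483
outer loop
vertex 1.165 -2.55 -1.965
vertex 1.103 -1.952 -2.99
vertex 0.13 -2.089 -2.323
endloop
endfacet
facet normal 0.243 -0.207 0.948
outer loop
vertex 1.157 -3.711 -2.217
vertex 1.165 -2.55 -1.965
vertex 0.163 -3.177 -1.845
endloop
endfacet
facet normal 0.198 -0.976 0.088
outer loop
vertex 1.09 -3.831 -3.397
vertex 1.157 -3.711 -2.217
vertex 0.117 -3.968 -2.73
endloop
endfacet
facet normal 0.138 -0.395 -0.908
outer loop
vertex 1.057 -2.743 -3.875
vertex 1.09 -3.831 -3.397
vertex 0.055 -3.37 -3.755
endloop
endfacet
facet normal 0.146 0.734 -0.663
outer loop
vertex 1.103 -1.952 -2.99
vertex 1.057 -2.743 -3.875
vertex 0.063 -2.209 -3.503
endloop
endfacet

endsolid


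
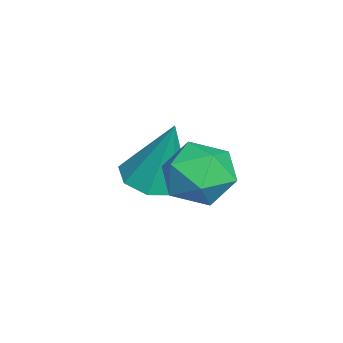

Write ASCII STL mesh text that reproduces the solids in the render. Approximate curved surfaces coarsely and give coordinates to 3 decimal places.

solid 
facet normal -0.284 0.958 -0.051
outer loop
vertex -1.741 -0.217 2.556
vertex -1.829 -0.189 3.562
vertex -0.95 0.048 3.125
endloop
endfacet
facet normal 0.157 0.793 -0.588
outer loop
vertex -1.741 -0.217 2.556
vertex -0.95 0.048 3.125
vertex -0.82 -0.565 2.333
endloop
endfacet
facet normal -0.135 0.257 -0.957
outer loop
vertex -1.741 -0.217 2.556
vertex -0.82 -0.565 2.333
vertex -1.618 -1.18 2.28
endloop
endfacet
facet normal -0.756 0.089 -0.648
outer loop
vertex -1.741 -0.217 2.556
vertex -1.618 -1.18 2.28
vertex -2.242 -0.948 3.04
endloop
endfacet
facet normal -0.848 0.522 -0.089
outer loop
vertex -1.741 -0.217 2.556
vertex -2.242 -0.948 3.04
vertex -1.829 -0.189 3.562
endloop
endfacet
facet normal 0.770 0.560 -0.307
outer loop
vertex -0.82 -0.565 2.333
vertex -0.95 0.048 3.125
vertex -0.338 -0.752 3.2
endloop
endfacet
facet normal 0.057 0.825 0.562
outer loop
vertex -0.95 0.048 3.125
vertex -1.829 -0.189 3.562
vertex -0.962 -0.52 3.96
endloop
endfacet
facet normal -0.856 0.121 0.502
outer loop
vertex -1.829 -0.189 3.562
vertex -2.242 -0.948 3.04
vertex -1.76 -1.135 3.907
endloop
endfacet
facet normal -0.708 -0.579 -0.404
outer loop
vertex -2.242 -0.948 3.04
vertex -1.618 -1.18 2.28
vertex -1.63 -1.748 3.115
endloop
endfacet
facet normal 0.297 -0.308 -0.904
outer loop
vertex -1.618 -1.18 2.28
vertex -0.82 -0.565 2.333
vertex -0.751 -1.511 2.678
endloop
endfacet
facet normal 0.756 -0.089 0.648
outer loop
vertex -0.839 -1.483 3.684
vertex -0.338 -0.752 3.2
vertex -0.962 -0.52 3.96
endloop
endfacet
facet normal 0.135 -0.257 0.957
outer loop
vertex -0.839 -1.483 3.684
vertex -0.962 -0.52 3.96
vertex -1.76 -1.135 3.907
endloop
endfacet
facet normal -0.157 -0.793 0.588
outer loop
vertex -0.839 -1.483 3.684
vertex -1.76 -1.135 3.907
vertex -1.63 -1.748 3.115
endloop
endfacet
facet normal 0.284 -0.958 0.051
outer loop
vertex -0.839 -1.483 3.684
vertex -1.63 -1.748 3.115
vertex -0.751 -1.511 2.678
endloop
endfacet
facet normal 0.848 -0.522 0.089
outer loop
vertex -0.839 -1.483 3.684
vertex -0.751 -1.511 2.678
vertex -0.338 -0.752 3.2
endloop
endfacet
facet normal 0.708 0.579 0.404
outer loop
vertex -0.962 -0.52 3.96
vertex -0.338 -0.752 3.2
vertex -0.95 0.048 3.125
endloop
endfacet
facet normal -0.297 0.308 0.904
outer loop
vertex -1.76 -1.135 3.907
vertex -0.962 -0.52 3.96
vertex -1.829 -0.189 3.562
endloop
endfacet
facet normal -0.770 -0.560 0.307
outer loop
vertex -1.63 -1.748 3.115
vertex -1.76 -1.135 3.907
vertex -2.242 -0.948 3.04
endloop
endfacet
facet normal -0.057 -0.825 -0.562
outer loop
vertex -0.751 -1.511 2.678
vertex -1.63 -1.748 3.115
vertex -1.618 -1.18 2.28
endloop
endfacet
facet normal 0.856 -0.121 -0.502
outer loop
vertex -0.338 -0.752 3.2
vertex -0.751 -1.511 2.678
vertex -0.82 -0.565 2.333
endloop
endfacet
facet normal -0.185 -0.259 -0.948
outer loop
vertex -2.802 -1.535 1.359
vertex -3.458 -2.099 1.641
vertex -3.424 -1.224 1.395
endloop
endfacet
facet normal 0.449 0.892 0.053
outer loop
vertex -2.802 -1.535 1.359
vertex -3.424 -1.224 1.395
vertex -3.062 -1.541 3.679
endloop
endfacet
facet normal -0.183 -0.260 -0.948
outer loop
vertex -3.424 -1.224 1.395
vertex -3.458 -2.099 1.641
vertex -4.066 -1.426 1.574
endloop
endfacet
facet normal -0.252 0.952 0.172
outer loop
vertex -3.424 -1.224 1.395
vertex -4.066 -1.426 1.574
vertex -3.062 -1.541 3.679
endloop
endfacet
facet normal -0.183 -0.260 -0.948
outer loop
vertex -4.066 -1.426 1.574
vertex -3.458 -2.099 1.641
vertex -4.352 -2.023 1.793
endloop
endfacet
facet normal -0.765 0.511 0.393
outer loop
vertex -4.066 -1.426 1.574
vertex -4.352 -2.023 1.793
vertex -3.062 -1.541 3.679
endloop
endfacet
facet normal -0.183 -0.261 -0.948
outer loop
vertex -4.352 -2.023 1.793
vertex -3.458 -2.099 1.641
vertex -4.113 -2.664 1.923
endloop
endfacet
facet normal -0.791 -0.176 0.586
outer loop
vertex -4.352 -2.023 1.793
vertex -4.113 -2.664 1.923
vertex -3.062 -1.541 3.679
endloop
endfacet
facet normal -0.185 -0.259 -0.948
outer loop
vertex -4.113 -2.664 1.923
vertex -3.458 -2.099 1.641
vertex -3.491 -2.975 1.887
endloop
endfacet
facet normal -0.315 -0.703 0.638
outer loop
vertex -4.113 -2.664 1.923
vertex -3.491 -2.975 1.887
vertex -3.062 -1.541 3.679
endloop
endfacet
facet normal -0.184 -0.259 -0.948
outer loop
vertex -3.491 -2.975 1.887
vertex -3.458 -2.099 1.641
vertex -2.849 -2.773 1.707
endloop
endfacet
facet normal 0.386 -0.763 0.518
outer loop
vertex -3.491 -2.975 1.887
vertex -2.849 -2.773 1.707
vertex -3.062 -1.541 3.679
endloop
endfacet
facet normal -0.184 -0.259 -0.948
outer loop
vertex -2.849 -2.773 1.707
vertex -3.458 -2.099 1.641
vertex -2.564 -2.176 1.489
endloop
endfacet
facet normal 0.899 -0.321 0.297
outer loop
vertex -2.849 -2.773 1.707
vertex -2.564 -2.176 1.489
vertex -3.062 -1.541 3.679
endloop
endfacet
facet normal -0.184 -0.260 -0.948
outer loop
vertex -2.564 -2.176 1.489
vertex -3.458 -2.099 1.641
vertex -2.802 -1.535 1.359
endloop
endfacet
facet normal 0.925 0.365 0.105
outer loop
vertex -2.564 -2.176 1.489
vertex -2.802 -1.535 1.359
vertex -3.062 -1.541 3.679
endloop
endfacet

endsolid


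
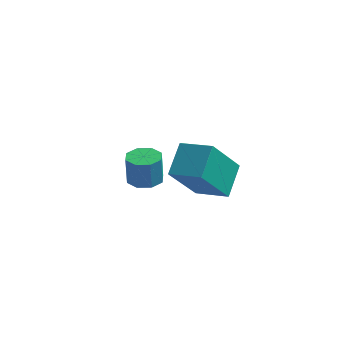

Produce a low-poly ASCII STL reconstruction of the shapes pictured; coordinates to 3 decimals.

solid 
facet normal -0.378 -0.429 0.821
outer loop
vertex 1.741 -2.789 1.426
vertex 0.489 -2.427 1.039
vertex 1.605 -4.006 0.727
endloop
endfacet
facet normal 0.921 -0.266 0.285
outer loop
vertex 2.391 -3.113 -0.979
vertex 1.741 -2.789 1.426
vertex 1.605 -4.006 0.727
endloop
endfacet
facet normal -0.378 -0.429 0.821
outer loop
vertex 1.605 -4.006 0.727
vertex 0.489 -2.427 1.039
vertex 0.353 -3.644 0.34
endloop
endfacet
facet normal -0.096 -0.863 -0.496
outer loop
vertex 0.353 -3.644 0.34
vertex 2.391 -3.113 -0.979
vertex 1.605 -4.006 0.727
endloop
endfacet
facet normal 0.096 0.863 0.496
outer loop
vertex 1.741 -2.789 1.426
vertex 1.275 -1.534 -0.667
vertex 0.489 -2.427 1.039
endloop
endfacet
facet normal 0.921 -0.266 0.285
outer loop
vertex 2.527 -1.896 -0.28
vertex 1.741 -2.789 1.426
vertex 2.391 -3.113 -0.979
endloop
endfacet
facet normal 0.096 0.863 0.496
outer loop
vertex 2.527 -1.896 -0.28
vertex 1.275 -1.534 -0.667
vertex 1.741 -2.789 1.426
endloop
endfacet
facet normal -0.921 0.266 -0.285
outer loop
vertex 0.489 -2.427 1.039
vertex 1.275 -1.534 -0.667
vertex 0.353 -3.644 0.34
endloop
endfacet
facet normal -0.096 -0.863 -0.496
outer loop
vertex 1.139 -2.751 -1.366
vertex 2.391 -3.113 -0.979
vertex 0.353 -3.644 0.34
endloop
endfacet
facet normal -0.921 0.266 -0.285
outer loop
vertex 0.353 -3.644 0.34
vertex 1.275 -1.534 -0.667
vertex 1.139 -2.751 -1.366
endloop
endfacet
facet normal 0.378 0.429 -0.821
outer loop
vertex 1.139 -2.751 -1.366
vertex 2.527 -1.896 -0.28
vertex 2.391 -3.113 -0.979
endloop
endfacet
facet normal 0.378 0.429 -0.821
outer loop
vertex 1.275 -1.534 -0.667
vertex 2.527 -1.896 -0.28
vertex 1.139 -2.751 -1.366
endloop
endfacet
facet normal 0.068 -0.116 -0.991
outer loop
vertex -0.954 0.949 -4.489
vertex -1.668 1.087 -4.554
vertex -1.06 1.493 -4.56
endloop
endfacet
facet normal 0.979 0.197 0.045
outer loop
vertex -0.954 0.949 -4.489
vertex -1.06 1.493 -4.56
vertex -1.039 1.094 -3.26
endloop
endfacet
facet normal 0.979 0.197 0.045
outer loop
vertex -1.039 1.094 -3.26
vertex -1.06 1.493 -4.56
vertex -1.145 1.638 -3.332
endloop
endfacet
facet normal -0.069 0.118 0.991
outer loop
vertex -1.039 1.094 -3.26
vertex -1.145 1.638 -3.332
vertex -1.752 1.233 -3.326
endloop
endfacet
facet normal 0.068 -0.117 -0.991
outer loop
vertex -1.06 1.493 -4.56
vertex -1.668 1.087 -4.554
vertex -1.522 1.799 -4.628
endloop
endfacet
facet normal 0.557 0.828 -0.059
outer loop
vertex -1.06 1.493 -4.56
vertex -1.522 1.799 -4.628
vertex -1.145 1.638 -3.332
endloop
endfacet
facet normal 0.557 0.828 -0.059
outer loop
vertex -1.145 1.638 -3.332
vertex -1.522 1.799 -4.628
vertex -1.607 1.944 -3.4
endloop
endfacet
facet normal -0.068 0.117 0.991
outer loop
vertex -1.145 1.638 -3.332
vertex -1.607 1.944 -3.4
vertex -1.752 1.233 -3.326
endloop
endfacet
facet normal 0.069 -0.117 -0.991
outer loop
vertex -1.522 1.799 -4.628
vertex -1.668 1.087 -4.554
vertex -2.07 1.689 -4.653
endloop
endfacet
facet normal -0.190 0.973 -0.128
outer loop
vertex -1.522 1.799 -4.628
vertex -2.07 1.689 -4.653
vertex -1.607 1.944 -3.4
endloop
endfacet
facet normal -0.190 0.973 -0.128
outer loop
vertex -1.607 1.944 -3.4
vertex -2.07 1.689 -4.653
vertex -2.154 1.834 -3.424
endloop
endfacet
facet normal -0.067 0.117 0.991
outer loop
vertex -1.607 1.944 -3.4
vertex -2.154 1.834 -3.424
vertex -1.752 1.233 -3.326
endloop
endfacet
facet normal 0.069 -0.117 -0.991
outer loop
vertex -2.07 1.689 -4.653
vertex -1.668 1.087 -4.554
vertex -2.381 1.226 -4.62
endloop
endfacet
facet normal -0.828 0.548 -0.121
outer loop
vertex -2.07 1.689 -4.653
vertex -2.381 1.226 -4.62
vertex -2.154 1.834 -3.424
endloop
endfacet
facet normal -0.827 0.549 -0.122
outer loop
vertex -2.154 1.834 -3.424
vertex -2.381 1.226 -4.62
vertex -2.466 1.371 -3.391
endloop
endfacet
facet normal -0.068 0.116 0.991
outer loop
vertex -2.154 1.834 -3.424
vertex -2.466 1.371 -3.391
vertex -1.752 1.233 -3.326
endloop
endfacet
facet normal 0.069 -0.118 -0.991
outer loop
vertex -2.381 1.226 -4.62
vertex -1.668 1.087 -4.554
vertex -2.275 0.682 -4.548
endloop
endfacet
facet normal -0.979 -0.197 -0.045
outer loop
vertex -2.381 1.226 -4.62
vertex -2.275 0.682 -4.548
vertex -2.466 1.371 -3.391
endloop
endfacet
facet normal -0.979 -0.197 -0.045
outer loop
vertex -2.466 1.371 -3.391
vertex -2.275 0.682 -4.548
vertex -2.36 0.827 -3.32
endloop
endfacet
facet normal -0.068 0.116 0.991
outer loop
vertex -2.466 1.371 -3.391
vertex -2.36 0.827 -3.32
vertex -1.752 1.233 -3.326
endloop
endfacet
facet normal 0.068 -0.117 -0.991
outer loop
vertex -2.275 0.682 -4.548
vertex -1.668 1.087 -4.554
vertex -1.813 0.376 -4.48
endloop
endfacet
facet normal -0.557 -0.828 0.059
outer loop
vertex -2.275 0.682 -4.548
vertex -1.813 0.376 -4.48
vertex -2.36 0.827 -3.32
endloop
endfacet
facet normal -0.557 -0.828 0.059
outer loop
vertex -2.36 0.827 -3.32
vertex -1.813 0.376 -4.48
vertex -1.898 0.521 -3.252
endloop
endfacet
facet normal -0.068 0.117 0.991
outer loop
vertex -2.36 0.827 -3.32
vertex -1.898 0.521 -3.252
vertex -1.752 1.233 -3.326
endloop
endfacet
facet normal 0.067 -0.117 -0.991
outer loop
vertex -1.813 0.376 -4.48
vertex -1.668 1.087 -4.554
vertex -1.266 0.486 -4.456
endloop
endfacet
facet normal 0.190 -0.973 0.128
outer loop
vertex -1.813 0.376 -4.48
vertex -1.266 0.486 -4.456
vertex -1.898 0.521 -3.252
endloop
endfacet
facet normal 0.190 -0.974 0.128
outer loop
vertex -1.898 0.521 -3.252
vertex -1.266 0.486 -4.456
vertex -1.35 0.631 -3.227
endloop
endfacet
facet normal -0.069 0.117 0.991
outer loop
vertex -1.898 0.521 -3.252
vertex -1.35 0.631 -3.227
vertex -1.752 1.233 -3.326
endloop
endfacet
facet normal 0.068 -0.116 -0.991
outer loop
vertex -1.266 0.486 -4.456
vertex -1.668 1.087 -4.554
vertex -0.954 0.949 -4.489
endloop
endfacet
facet normal 0.827 -0.549 0.121
outer loop
vertex -1.266 0.486 -4.456
vertex -0.954 0.949 -4.489
vertex -1.35 0.631 -3.227
endloop
endfacet
facet normal 0.828 -0.547 0.122
outer loop
vertex -1.35 0.631 -3.227
vertex -0.954 0.949 -4.489
vertex -1.039 1.094 -3.26
endloop
endfacet
facet normal -0.069 0.117 0.991
outer loop
vertex -1.35 0.631 -3.227
vertex -1.039 1.094 -3.26
vertex -1.752 1.233 -3.326
endloop
endfacet

endsolid


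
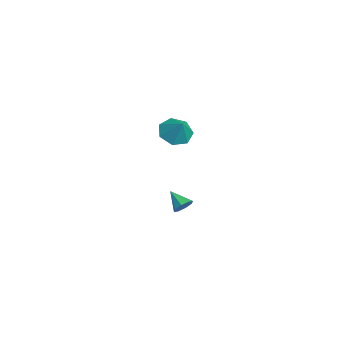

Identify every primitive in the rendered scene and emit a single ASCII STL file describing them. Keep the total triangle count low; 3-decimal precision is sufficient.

solid 
facet normal 0.699 0.439 -0.564
outer loop
vertex -1.625 -0.437 -3.678
vertex -1.908 -0.684 -4.221
vertex -1.975 -0.128 -3.871
endloop
endfacet
facet normal -0.126 0.419 0.899
outer loop
vertex -1.625 -0.437 -3.678
vertex -1.975 -0.128 -3.871
vertex -2.852 -1.276 -3.459
endloop
endfacet
facet normal 0.700 0.439 -0.563
outer loop
vertex -1.975 -0.128 -3.871
vertex -1.908 -0.684 -4.221
vertex -2.285 -0.144 -4.269
endloop
endfacet
facet normal -0.620 0.638 0.457
outer loop
vertex -1.975 -0.128 -3.871
vertex -2.285 -0.144 -4.269
vertex -2.852 -1.276 -3.459
endloop
endfacet
facet normal 0.699 0.438 -0.565
outer loop
vertex -2.285 -0.144 -4.269
vertex -1.908 -0.684 -4.221
vertex -2.375 -0.476 -4.638
endloop
endfacet
facet normal -0.919 0.378 -0.116
outer loop
vertex -2.285 -0.144 -4.269
vertex -2.375 -0.476 -4.638
vertex -2.852 -1.276 -3.459
endloop
endfacet
facet normal 0.699 0.440 -0.564
outer loop
vertex -2.375 -0.476 -4.638
vertex -1.908 -0.684 -4.221
vertex -2.191 -0.93 -4.764
endloop
endfacet
facet normal -0.849 -0.209 -0.485
outer loop
vertex -2.375 -0.476 -4.638
vertex -2.191 -0.93 -4.764
vertex -2.852 -1.276 -3.459
endloop
endfacet
facet normal 0.699 0.440 -0.564
outer loop
vertex -2.191 -0.93 -4.764
vertex -1.908 -0.684 -4.221
vertex -1.841 -1.239 -4.571
endloop
endfacet
facet normal -0.449 -0.780 -0.435
outer loop
vertex -2.191 -0.93 -4.764
vertex -1.841 -1.239 -4.571
vertex -2.852 -1.276 -3.459
endloop
endfacet
facet normal 0.700 0.439 -0.563
outer loop
vertex -1.841 -1.239 -4.571
vertex -1.908 -0.684 -4.221
vertex -1.531 -1.223 -4.173
endloop
endfacet
facet normal 0.043 -0.999 0.006
outer loop
vertex -1.841 -1.239 -4.571
vertex -1.531 -1.223 -4.173
vertex -2.852 -1.276 -3.459
endloop
endfacet
facet normal 0.699 0.439 -0.564
outer loop
vertex -1.531 -1.223 -4.173
vertex -1.908 -0.684 -4.221
vertex -1.441 -0.891 -3.803
endloop
endfacet
facet normal 0.343 -0.739 0.580
outer loop
vertex -1.531 -1.223 -4.173
vertex -1.441 -0.891 -3.803
vertex -2.852 -1.276 -3.459
endloop
endfacet
facet normal 0.699 0.439 -0.564
outer loop
vertex -1.441 -0.891 -3.803
vertex -1.908 -0.684 -4.221
vertex -1.625 -0.437 -3.678
endloop
endfacet
facet normal 0.273 -0.151 0.950
outer loop
vertex -1.441 -0.891 -3.803
vertex -1.625 -0.437 -3.678
vertex -2.852 -1.276 -3.459
endloop
endfacet
facet normal -0.616 -0.178 -0.767
outer loop
vertex 1.372 -1.072 2.862
vertex 0.77 -1.608 3.47
vertex 0.739 -0.62 3.266
endloop
endfacet
facet normal 0.607 0.792 0.065
outer loop
vertex 1.372 -1.072 2.862
vertex 0.739 -0.62 3.266
vertex 1.59 -1.372 4.49
endloop
endfacet
facet normal -0.616 -0.178 -0.768
outer loop
vertex 0.739 -0.62 3.266
vertex 0.77 -1.608 3.47
vertex 0.129 -0.912 3.823
endloop
endfacet
facet normal 0.044 0.864 0.501
outer loop
vertex 0.739 -0.62 3.266
vertex 0.129 -0.912 3.823
vertex 1.59 -1.372 4.49
endloop
endfacet
facet normal -0.616 -0.178 -0.767
outer loop
vertex 0.129 -0.912 3.823
vertex 0.77 -1.608 3.47
vertex 0.002 -1.729 4.115
endloop
endfacet
facet normal -0.291 0.362 0.886
outer loop
vertex 0.129 -0.912 3.823
vertex 0.002 -1.729 4.115
vertex 1.59 -1.372 4.49
endloop
endfacet
facet normal -0.616 -0.178 -0.767
outer loop
vertex 0.002 -1.729 4.115
vertex 0.77 -1.608 3.47
vertex 0.453 -2.455 3.921
endloop
endfacet
facet normal -0.144 -0.338 0.930
outer loop
vertex 0.002 -1.729 4.115
vertex 0.453 -2.455 3.921
vertex 1.59 -1.372 4.49
endloop
endfacet
facet normal -0.616 -0.178 -0.767
outer loop
vertex 0.453 -2.455 3.921
vertex 0.77 -1.608 3.47
vertex 1.143 -2.543 3.387
endloop
endfacet
facet normal 0.374 -0.708 0.600
outer loop
vertex 0.453 -2.455 3.921
vertex 1.143 -2.543 3.387
vertex 1.59 -1.372 4.49
endloop
endfacet
facet normal -0.616 -0.178 -0.767
outer loop
vertex 1.143 -2.543 3.387
vertex 0.77 -1.608 3.47
vertex 1.552 -1.928 2.916
endloop
endfacet
facet normal 0.871 -0.469 0.145
outer loop
vertex 1.143 -2.543 3.387
vertex 1.552 -1.928 2.916
vertex 1.59 -1.372 4.49
endloop
endfacet
facet normal -0.616 -0.178 -0.767
outer loop
vertex 1.552 -1.928 2.916
vertex 0.77 -1.608 3.47
vertex 1.372 -1.072 2.862
endloop
endfacet
facet normal 0.975 0.199 -0.094
outer loop
vertex 1.552 -1.928 2.916
vertex 1.372 -1.072 2.862
vertex 1.59 -1.372 4.49
endloop
endfacet

endsolid


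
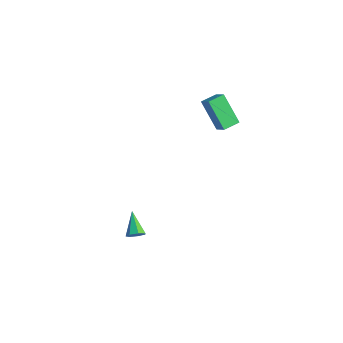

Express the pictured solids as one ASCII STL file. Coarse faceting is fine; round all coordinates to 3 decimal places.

solid 
facet normal 0.764 -0.318 -0.561
outer loop
vertex 2.884 -1.806 -2.704
vertex 2.595 -1.763 -3.122
vertex 2.898 -1.413 -2.908
endloop
endfacet
facet normal 0.373 0.417 0.829
outer loop
vertex 2.884 -1.806 -2.704
vertex 2.898 -1.413 -2.908
vertex 1.525 -1.317 -2.338
endloop
endfacet
facet normal 0.765 -0.320 -0.559
outer loop
vertex 2.898 -1.413 -2.908
vertex 2.595 -1.763 -3.122
vertex 2.684 -1.285 -3.274
endloop
endfacet
facet normal 0.166 0.957 0.238
outer loop
vertex 2.898 -1.413 -2.908
vertex 2.684 -1.285 -3.274
vertex 1.525 -1.317 -2.338
endloop
endfacet
facet normal 0.764 -0.320 -0.560
outer loop
vertex 2.684 -1.285 -3.274
vertex 2.595 -1.763 -3.122
vertex 2.403 -1.516 -3.525
endloop
endfacet
facet normal -0.344 0.851 -0.397
outer loop
vertex 2.684 -1.285 -3.274
vertex 2.403 -1.516 -3.525
vertex 1.525 -1.317 -2.338
endloop
endfacet
facet normal 0.764 -0.320 -0.560
outer loop
vertex 2.403 -1.516 -3.525
vertex 2.595 -1.763 -3.122
vertex 2.266 -1.934 -3.473
endloop
endfacet
facet normal -0.776 0.179 -0.604
outer loop
vertex 2.403 -1.516 -3.525
vertex 2.266 -1.934 -3.473
vertex 1.525 -1.317 -2.338
endloop
endfacet
facet normal 0.764 -0.319 -0.561
outer loop
vertex 2.266 -1.934 -3.473
vertex 2.595 -1.763 -3.122
vertex 2.377 -2.223 -3.157
endloop
endfacet
facet normal -0.803 -0.553 -0.224
outer loop
vertex 2.266 -1.934 -3.473
vertex 2.377 -2.223 -3.157
vertex 1.525 -1.317 -2.338
endloop
endfacet
facet normal 0.764 -0.319 -0.561
outer loop
vertex 2.377 -2.223 -3.157
vertex 2.595 -1.763 -3.122
vertex 2.652 -2.166 -2.815
endloop
endfacet
facet normal -0.404 -0.793 0.457
outer loop
vertex 2.377 -2.223 -3.157
vertex 2.652 -2.166 -2.815
vertex 1.525 -1.317 -2.338
endloop
endfacet
facet normal 0.764 -0.319 -0.561
outer loop
vertex 2.652 -2.166 -2.815
vertex 2.595 -1.763 -3.122
vertex 2.884 -1.806 -2.704
endloop
endfacet
facet normal 0.119 -0.362 0.925
outer loop
vertex 2.652 -2.166 -2.815
vertex 2.884 -1.806 -2.704
vertex 1.525 -1.317 -2.338
endloop
endfacet
facet normal -0.782 0.043 -0.622
outer loop
vertex 1.192 2.942 4.023
vertex 1.169 3.847 4.115
vertex 2.32 3.113 2.618
endloop
endfacet
facet normal 0.025 -0.995 -0.101
outer loop
vertex 3.031 3.073 3.185
vertex 1.192 2.942 4.023
vertex 2.32 3.113 2.618
endloop
endfacet
facet normal -0.781 0.044 -0.622
outer loop
vertex 2.32 3.113 2.618
vertex 1.169 3.847 4.115
vertex 2.297 4.018 2.711
endloop
endfacet
facet normal 0.624 0.096 -0.776
outer loop
vertex 2.297 4.018 2.711
vertex 3.031 3.073 3.185
vertex 2.32 3.113 2.618
endloop
endfacet
facet normal -0.624 -0.095 0.776
outer loop
vertex 1.192 2.942 4.023
vertex 1.88 3.807 4.682
vertex 1.169 3.847 4.115
endloop
endfacet
facet normal 0.025 -0.995 -0.101
outer loop
vertex 1.903 2.902 4.589
vertex 1.192 2.942 4.023
vertex 3.031 3.073 3.185
endloop
endfacet
facet normal -0.623 -0.096 0.776
outer loop
vertex 1.903 2.902 4.589
vertex 1.88 3.807 4.682
vertex 1.192 2.942 4.023
endloop
endfacet
facet normal -0.025 0.995 0.101
outer loop
vertex 1.169 3.847 4.115
vertex 1.88 3.807 4.682
vertex 2.297 4.018 2.711
endloop
endfacet
facet normal 0.623 0.095 -0.776
outer loop
vertex 3.008 3.978 3.277
vertex 3.031 3.073 3.185
vertex 2.297 4.018 2.711
endloop
endfacet
facet normal -0.025 0.995 0.101
outer loop
vertex 2.297 4.018 2.711
vertex 1.88 3.807 4.682
vertex 3.008 3.978 3.277
endloop
endfacet
facet normal 0.781 -0.043 0.623
outer loop
vertex 3.008 3.978 3.277
vertex 1.903 2.902 4.589
vertex 3.031 3.073 3.185
endloop
endfacet
facet normal 0.782 -0.044 0.622
outer loop
vertex 1.88 3.807 4.682
vertex 1.903 2.902 4.589
vertex 3.008 3.978 3.277
endloop
endfacet

endsolid


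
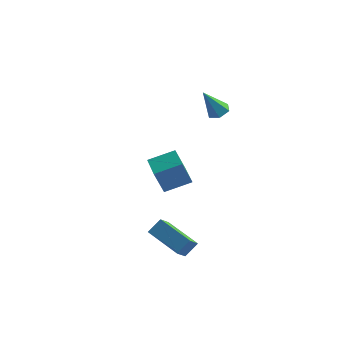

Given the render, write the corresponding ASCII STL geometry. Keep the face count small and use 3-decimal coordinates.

solid 
facet normal -0.616 0.788 -0.023
outer loop
vertex -4.938 0.123 -1.288
vertex -3.907 0.944 -0.787
vertex -4.554 0.387 -2.512
endloop
endfacet
facet normal -0.731 -0.582 -0.355
outer loop
vertex -3.513 -0.944 -2.473
vertex -4.938 0.123 -1.288
vertex -4.554 0.387 -2.512
endloop
endfacet
facet normal -0.616 0.788 -0.023
outer loop
vertex -4.554 0.387 -2.512
vertex -3.907 0.944 -0.787
vertex -3.523 1.208 -2.011
endloop
endfacet
facet normal 0.293 0.202 -0.934
outer loop
vertex -3.523 1.208 -2.011
vertex -3.513 -0.944 -2.473
vertex -4.554 0.387 -2.512
endloop
endfacet
facet normal -0.293 -0.202 0.934
outer loop
vertex -4.938 0.123 -1.288
vertex -2.866 -0.387 -0.748
vertex -3.907 0.944 -0.787
endloop
endfacet
facet normal -0.731 -0.582 -0.355
outer loop
vertex -3.897 -1.208 -1.249
vertex -4.938 0.123 -1.288
vertex -3.513 -0.944 -2.473
endloop
endfacet
facet normal -0.293 -0.202 0.934
outer loop
vertex -3.897 -1.208 -1.249
vertex -2.866 -0.387 -0.748
vertex -4.938 0.123 -1.288
endloop
endfacet
facet normal 0.731 0.582 0.355
outer loop
vertex -3.907 0.944 -0.787
vertex -2.866 -0.387 -0.748
vertex -3.523 1.208 -2.011
endloop
endfacet
facet normal 0.293 0.202 -0.934
outer loop
vertex -2.482 -0.123 -1.972
vertex -3.513 -0.944 -2.473
vertex -3.523 1.208 -2.011
endloop
endfacet
facet normal 0.731 0.582 0.355
outer loop
vertex -3.523 1.208 -2.011
vertex -2.866 -0.387 -0.748
vertex -2.482 -0.123 -1.972
endloop
endfacet
facet normal 0.616 -0.788 0.023
outer loop
vertex -2.482 -0.123 -1.972
vertex -3.897 -1.208 -1.249
vertex -3.513 -0.944 -2.473
endloop
endfacet
facet normal 0.616 -0.788 0.023
outer loop
vertex -2.866 -0.387 -0.748
vertex -3.897 -1.208 -1.249
vertex -2.482 -0.123 -1.972
endloop
endfacet
facet normal 0.296 0.402 -0.866
outer loop
vertex -1.476 1.591 2.126
vertex -2.04 1.647 1.959
vertex -1.774 2.084 2.253
endloop
endfacet
facet normal 0.683 0.235 0.691
outer loop
vertex -1.476 1.591 2.126
vertex -1.774 2.084 2.253
vertex -2.52 0.993 3.361
endloop
endfacet
facet normal 0.296 0.402 -0.866
outer loop
vertex -1.774 2.084 2.253
vertex -2.04 1.647 1.959
vertex -2.338 2.14 2.086
endloop
endfacet
facet normal -0.120 0.747 0.655
outer loop
vertex -1.774 2.084 2.253
vertex -2.338 2.14 2.086
vertex -2.52 0.993 3.361
endloop
endfacet
facet normal 0.296 0.402 -0.866
outer loop
vertex -2.338 2.14 2.086
vertex -2.04 1.647 1.959
vertex -2.603 1.702 1.792
endloop
endfacet
facet normal -0.893 0.390 0.224
outer loop
vertex -2.338 2.14 2.086
vertex -2.603 1.702 1.792
vertex -2.52 0.993 3.361
endloop
endfacet
facet normal 0.296 0.404 -0.866
outer loop
vertex -2.603 1.702 1.792
vertex -2.04 1.647 1.959
vertex -2.305 1.209 1.664
endloop
endfacet
facet normal -0.862 -0.477 -0.170
outer loop
vertex -2.603 1.702 1.792
vertex -2.305 1.209 1.664
vertex -2.52 0.993 3.361
endloop
endfacet
facet normal 0.297 0.403 -0.866
outer loop
vertex -2.305 1.209 1.664
vertex -2.04 1.647 1.959
vertex -1.742 1.153 1.831
endloop
endfacet
facet normal -0.059 -0.989 -0.133
outer loop
vertex -2.305 1.209 1.664
vertex -1.742 1.153 1.831
vertex -2.52 0.993 3.361
endloop
endfacet
facet normal 0.296 0.403 -0.866
outer loop
vertex -1.742 1.153 1.831
vertex -2.04 1.647 1.959
vertex -1.476 1.591 2.126
endloop
endfacet
facet normal 0.714 -0.634 0.297
outer loop
vertex -1.742 1.153 1.831
vertex -1.476 1.591 2.126
vertex -2.52 0.993 3.361
endloop
endfacet
facet normal -0.409 -0.568 -0.714
outer loop
vertex -0.923 -4.706 -3.619
vertex -2.663 -4.143 -3.069
vertex -0.881 -4.022 -4.187
endloop
endfacet
facet normal 0.911 -0.295 -0.288
outer loop
vertex -0.517 -3.517 -3.551
vertex -0.923 -4.706 -3.619
vertex -0.881 -4.022 -4.187
endloop
endfacet
facet normal -0.409 -0.568 -0.714
outer loop
vertex -0.881 -4.022 -4.187
vertex -2.663 -4.143 -3.069
vertex -2.621 -3.459 -3.637
endloop
endfacet
facet normal 0.047 0.769 -0.638
outer loop
vertex -2.621 -3.459 -3.637
vertex -0.517 -3.517 -3.551
vertex -0.881 -4.022 -4.187
endloop
endfacet
facet normal -0.047 -0.769 0.638
outer loop
vertex -0.923 -4.706 -3.619
vertex -2.299 -3.638 -2.433
vertex -2.663 -4.143 -3.069
endloop
endfacet
facet normal 0.911 -0.295 -0.288
outer loop
vertex -0.559 -4.201 -2.983
vertex -0.923 -4.706 -3.619
vertex -0.517 -3.517 -3.551
endloop
endfacet
facet normal -0.047 -0.769 0.638
outer loop
vertex -0.559 -4.201 -2.983
vertex -2.299 -3.638 -2.433
vertex -0.923 -4.706 -3.619
endloop
endfacet
facet normal -0.911 0.295 0.288
outer loop
vertex -2.663 -4.143 -3.069
vertex -2.299 -3.638 -2.433
vertex -2.621 -3.459 -3.637
endloop
endfacet
facet normal 0.047 0.769 -0.638
outer loop
vertex -2.257 -2.954 -3.001
vertex -0.517 -3.517 -3.551
vertex -2.621 -3.459 -3.637
endloop
endfacet
facet normal -0.911 0.295 0.288
outer loop
vertex -2.621 -3.459 -3.637
vertex -2.299 -3.638 -2.433
vertex -2.257 -2.954 -3.001
endloop
endfacet
facet normal 0.409 0.568 0.714
outer loop
vertex -2.257 -2.954 -3.001
vertex -0.559 -4.201 -2.983
vertex -0.517 -3.517 -3.551
endloop
endfacet
facet normal 0.409 0.568 0.714
outer loop
vertex -2.299 -3.638 -2.433
vertex -0.559 -4.201 -2.983
vertex -2.257 -2.954 -3.001
endloop
endfacet

endsolid


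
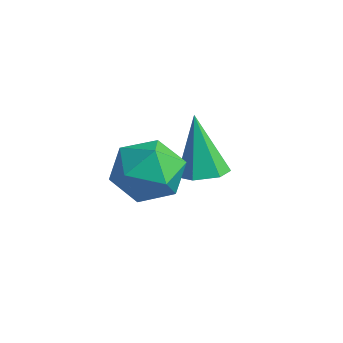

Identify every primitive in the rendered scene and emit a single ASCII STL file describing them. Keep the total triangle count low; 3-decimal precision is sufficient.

solid 
facet normal -0.063 0.967 0.247
outer loop
vertex -2.169 0.175 -2.685
vertex -2.328 -0.092 -1.68
vertex -1.35 0.062 -2.035
endloop
endfacet
facet normal 0.370 0.875 -0.314
outer loop
vertex -2.169 0.175 -2.685
vertex -1.35 0.062 -2.035
vertex -1.298 -0.312 -3.017
endloop
endfacet
facet normal -0.005 0.557 -0.830
outer loop
vertex -2.169 0.175 -2.685
vertex -1.298 -0.312 -3.017
vertex -2.244 -0.696 -3.269
endloop
endfacet
facet normal -0.668 0.453 -0.590
outer loop
vertex -2.169 0.175 -2.685
vertex -2.244 -0.696 -3.269
vertex -2.881 -0.56 -2.443
endloop
endfacet
facet normal -0.703 0.707 0.076
outer loop
vertex -2.169 0.175 -2.685
vertex -2.881 -0.56 -2.443
vertex -2.328 -0.092 -1.68
endloop
endfacet
facet normal 0.894 0.432 -0.117
outer loop
vertex -1.298 -0.312 -3.017
vertex -1.35 0.062 -2.035
vertex -0.919 -0.88 -2.217
endloop
endfacet
facet normal 0.195 0.581 0.790
outer loop
vertex -1.35 0.062 -2.035
vertex -2.328 -0.092 -1.68
vertex -1.556 -0.744 -1.391
endloop
endfacet
facet normal -0.843 0.160 0.513
outer loop
vertex -2.328 -0.092 -1.68
vertex -2.881 -0.56 -2.443
vertex -2.502 -1.128 -1.643
endloop
endfacet
facet normal -0.786 -0.251 -0.565
outer loop
vertex -2.881 -0.56 -2.443
vertex -2.244 -0.696 -3.269
vertex -2.45 -1.502 -2.625
endloop
endfacet
facet normal 0.288 -0.082 -0.954
outer loop
vertex -2.244 -0.696 -3.269
vertex -1.298 -0.312 -3.017
vertex -1.472 -1.348 -2.98
endloop
endfacet
facet normal 0.668 -0.453 0.590
outer loop
vertex -1.631 -1.615 -1.975
vertex -0.919 -0.88 -2.217
vertex -1.556 -0.744 -1.391
endloop
endfacet
facet normal 0.005 -0.557 0.830
outer loop
vertex -1.631 -1.615 -1.975
vertex -1.556 -0.744 -1.391
vertex -2.502 -1.128 -1.643
endloop
endfacet
facet normal -0.370 -0.875 0.314
outer loop
vertex -1.631 -1.615 -1.975
vertex -2.502 -1.128 -1.643
vertex -2.45 -1.502 -2.625
endloop
endfacet
facet normal 0.063 -0.967 -0.247
outer loop
vertex -1.631 -1.615 -1.975
vertex -2.45 -1.502 -2.625
vertex -1.472 -1.348 -2.98
endloop
endfacet
facet normal 0.703 -0.707 -0.076
outer loop
vertex -1.631 -1.615 -1.975
vertex -1.472 -1.348 -2.98
vertex -0.919 -0.88 -2.217
endloop
endfacet
facet normal 0.786 0.251 0.565
outer loop
vertex -1.556 -0.744 -1.391
vertex -0.919 -0.88 -2.217
vertex -1.35 0.062 -2.035
endloop
endfacet
facet normal -0.288 0.082 0.954
outer loop
vertex -2.502 -1.128 -1.643
vertex -1.556 -0.744 -1.391
vertex -2.328 -0.092 -1.68
endloop
endfacet
facet normal -0.894 -0.432 0.117
outer loop
vertex -2.45 -1.502 -2.625
vertex -2.502 -1.128 -1.643
vertex -2.881 -0.56 -2.443
endloop
endfacet
facet normal -0.195 -0.581 -0.790
outer loop
vertex -1.472 -1.348 -2.98
vertex -2.45 -1.502 -2.625
vertex -2.244 -0.696 -3.269
endloop
endfacet
facet normal 0.843 -0.160 -0.513
outer loop
vertex -0.919 -0.88 -2.217
vertex -1.472 -1.348 -2.98
vertex -1.298 -0.312 -3.017
endloop
endfacet
facet normal 0.336 -0.093 -0.937
outer loop
vertex -2.466 2.007 -4.004
vertex -3.143 2.007 -4.247
vertex -2.785 2.628 -4.18
endloop
endfacet
facet normal 0.693 0.503 0.517
outer loop
vertex -2.466 2.007 -4.004
vertex -2.785 2.628 -4.18
vertex -3.817 2.193 -2.373
endloop
endfacet
facet normal 0.336 -0.093 -0.937
outer loop
vertex -2.785 2.628 -4.18
vertex -3.143 2.007 -4.247
vertex -3.462 2.628 -4.423
endloop
endfacet
facet normal -0.070 0.978 0.195
outer loop
vertex -2.785 2.628 -4.18
vertex -3.462 2.628 -4.423
vertex -3.817 2.193 -2.373
endloop
endfacet
facet normal 0.337 -0.092 -0.937
outer loop
vertex -3.462 2.628 -4.423
vertex -3.143 2.007 -4.247
vertex -3.821 2.007 -4.491
endloop
endfacet
facet normal -0.863 0.504 -0.043
outer loop
vertex -3.462 2.628 -4.423
vertex -3.821 2.007 -4.491
vertex -3.817 2.193 -2.373
endloop
endfacet
facet normal 0.337 -0.094 -0.937
outer loop
vertex -3.821 2.007 -4.491
vertex -3.143 2.007 -4.247
vertex -3.502 1.386 -4.314
endloop
endfacet
facet normal -0.893 -0.447 0.041
outer loop
vertex -3.821 2.007 -4.491
vertex -3.502 1.386 -4.314
vertex -3.817 2.193 -2.373
endloop
endfacet
facet normal 0.336 -0.093 -0.937
outer loop
vertex -3.502 1.386 -4.314
vertex -3.143 2.007 -4.247
vertex -2.824 1.386 -4.071
endloop
endfacet
facet normal -0.130 -0.923 0.363
outer loop
vertex -3.502 1.386 -4.314
vertex -2.824 1.386 -4.071
vertex -3.817 2.193 -2.373
endloop
endfacet
facet normal 0.336 -0.093 -0.937
outer loop
vertex -2.824 1.386 -4.071
vertex -3.143 2.007 -4.247
vertex -2.466 2.007 -4.004
endloop
endfacet
facet normal 0.663 -0.447 0.600
outer loop
vertex -2.824 1.386 -4.071
vertex -2.466 2.007 -4.004
vertex -3.817 2.193 -2.373
endloop
endfacet

endsolid


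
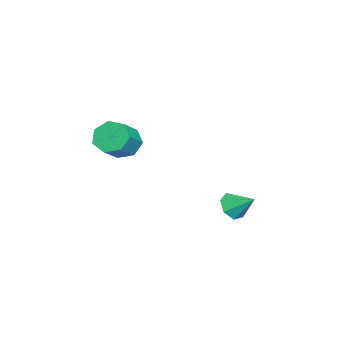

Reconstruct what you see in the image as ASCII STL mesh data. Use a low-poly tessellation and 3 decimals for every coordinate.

solid 
facet normal -0.268 -0.781 -0.563
outer loop
vertex 2.295 2.893 -1.258
vertex 1.606 3.134 -1.264
vertex 2.146 3.286 -1.732
endloop
endfacet
facet normal 0.950 0.311 -0.041
outer loop
vertex 2.295 2.893 -1.258
vertex 2.146 3.286 -1.732
vertex 1.934 4.086 -0.576
endloop
endfacet
facet normal -0.269 -0.781 -0.564
outer loop
vertex 2.146 3.286 -1.732
vertex 1.606 3.134 -1.264
vertex 1.59 3.565 -1.853
endloop
endfacet
facet normal 0.477 0.761 -0.439
outer loop
vertex 2.146 3.286 -1.732
vertex 1.59 3.565 -1.853
vertex 1.934 4.086 -0.576
endloop
endfacet
facet normal -0.268 -0.781 -0.564
outer loop
vertex 1.59 3.565 -1.853
vertex 1.606 3.134 -1.264
vertex 1.047 3.519 -1.531
endloop
endfacet
facet normal -0.258 0.917 -0.304
outer loop
vertex 1.59 3.565 -1.853
vertex 1.047 3.519 -1.531
vertex 1.934 4.086 -0.576
endloop
endfacet
facet normal -0.268 -0.781 -0.565
outer loop
vertex 1.047 3.519 -1.531
vertex 1.606 3.134 -1.264
vertex 0.924 3.183 -1.008
endloop
endfacet
facet normal -0.703 0.662 0.260
outer loop
vertex 1.047 3.519 -1.531
vertex 0.924 3.183 -1.008
vertex 1.934 4.086 -0.576
endloop
endfacet
facet normal -0.268 -0.781 -0.564
outer loop
vertex 0.924 3.183 -1.008
vertex 1.606 3.134 -1.264
vertex 1.316 2.81 -0.678
endloop
endfacet
facet normal -0.523 0.187 0.832
outer loop
vertex 0.924 3.183 -1.008
vertex 1.316 2.81 -0.678
vertex 1.934 4.086 -0.576
endloop
endfacet
facet normal -0.269 -0.780 -0.564
outer loop
vertex 1.316 2.81 -0.678
vertex 1.606 3.134 -1.264
vertex 1.926 2.681 -0.79
endloop
endfacet
facet normal 0.148 -0.150 0.978
outer loop
vertex 1.316 2.81 -0.678
vertex 1.926 2.681 -0.79
vertex 1.934 4.086 -0.576
endloop
endfacet
facet normal -0.268 -0.780 -0.565
outer loop
vertex 1.926 2.681 -0.79
vertex 1.606 3.134 -1.264
vertex 2.295 2.893 -1.258
endloop
endfacet
facet normal 0.802 -0.094 0.590
outer loop
vertex 1.926 2.681 -0.79
vertex 2.295 2.893 -1.258
vertex 1.934 4.086 -0.576
endloop
endfacet
facet normal -0.787 0.188 -0.587
outer loop
vertex 0.58 -1.93 0.519
vertex 0.099 -1.774 1.214
vertex 0.573 -1.222 0.755
endloop
endfacet
facet normal 0.616 0.255 -0.745
outer loop
vertex 0.58 -1.93 0.519
vertex 0.573 -1.222 0.755
vertex 1.722 -2.202 1.37
endloop
endfacet
facet normal 0.616 0.255 -0.745
outer loop
vertex 1.722 -2.202 1.37
vertex 0.573 -1.222 0.755
vertex 1.715 -1.494 1.606
endloop
endfacet
facet normal 0.788 -0.188 0.587
outer loop
vertex 1.722 -2.202 1.37
vertex 1.715 -1.494 1.606
vertex 1.241 -2.046 2.066
endloop
endfacet
facet normal -0.787 0.187 -0.588
outer loop
vertex 0.573 -1.222 0.755
vertex 0.099 -1.774 1.214
vertex 0.208 -0.93 1.337
endloop
endfacet
facet normal 0.376 0.901 -0.216
outer loop
vertex 0.573 -1.222 0.755
vertex 0.208 -0.93 1.337
vertex 1.715 -1.494 1.606
endloop
endfacet
facet normal 0.376 0.901 -0.217
outer loop
vertex 1.715 -1.494 1.606
vertex 0.208 -0.93 1.337
vertex 1.351 -1.202 2.188
endloop
endfacet
facet normal 0.788 -0.187 0.587
outer loop
vertex 1.715 -1.494 1.606
vertex 1.351 -1.202 2.188
vertex 1.241 -2.046 2.066
endloop
endfacet
facet normal -0.788 0.187 -0.586
outer loop
vertex 0.208 -0.93 1.337
vertex 0.099 -1.774 1.214
vertex -0.238 -1.273 1.827
endloop
endfacet
facet normal -0.147 0.868 0.474
outer loop
vertex 0.208 -0.93 1.337
vertex -0.238 -1.273 1.827
vertex 1.351 -1.202 2.188
endloop
endfacet
facet normal -0.147 0.868 0.474
outer loop
vertex 1.351 -1.202 2.188
vertex -0.238 -1.273 1.827
vertex 0.904 -1.545 2.678
endloop
endfacet
facet normal 0.787 -0.188 0.587
outer loop
vertex 1.351 -1.202 2.188
vertex 0.904 -1.545 2.678
vertex 1.241 -2.046 2.066
endloop
endfacet
facet normal -0.788 0.188 -0.587
outer loop
vertex -0.238 -1.273 1.827
vertex 0.099 -1.774 1.214
vertex -0.431 -1.994 1.855
endloop
endfacet
facet normal -0.560 0.181 0.809
outer loop
vertex -0.238 -1.273 1.827
vertex -0.431 -1.994 1.855
vertex 0.904 -1.545 2.678
endloop
endfacet
facet normal -0.560 0.181 0.809
outer loop
vertex 0.904 -1.545 2.678
vertex -0.431 -1.994 1.855
vertex 0.711 -2.265 2.706
endloop
endfacet
facet normal 0.787 -0.188 0.587
outer loop
vertex 0.904 -1.545 2.678
vertex 0.711 -2.265 2.706
vertex 1.241 -2.046 2.066
endloop
endfacet
facet normal -0.788 0.188 -0.587
outer loop
vertex -0.431 -1.994 1.855
vertex 0.099 -1.774 1.214
vertex -0.225 -2.549 1.401
endloop
endfacet
facet normal -0.550 -0.641 0.534
outer loop
vertex -0.431 -1.994 1.855
vertex -0.225 -2.549 1.401
vertex 0.711 -2.265 2.706
endloop
endfacet
facet normal -0.551 -0.641 0.535
outer loop
vertex 0.711 -2.265 2.706
vertex -0.225 -2.549 1.401
vertex 0.917 -2.821 2.252
endloop
endfacet
facet normal 0.787 -0.188 0.587
outer loop
vertex 0.711 -2.265 2.706
vertex 0.917 -2.821 2.252
vertex 1.241 -2.046 2.066
endloop
endfacet
facet normal -0.787 0.187 -0.588
outer loop
vertex -0.225 -2.549 1.401
vertex 0.099 -1.774 1.214
vertex 0.225 -2.521 0.807
endloop
endfacet
facet normal -0.127 -0.982 -0.143
outer loop
vertex -0.225 -2.549 1.401
vertex 0.225 -2.521 0.807
vertex 0.917 -2.821 2.252
endloop
endfacet
facet normal -0.126 -0.982 -0.143
outer loop
vertex 0.917 -2.821 2.252
vertex 0.225 -2.521 0.807
vertex 1.367 -2.792 1.658
endloop
endfacet
facet normal 0.787 -0.188 0.587
outer loop
vertex 0.917 -2.821 2.252
vertex 1.367 -2.792 1.658
vertex 1.241 -2.046 2.066
endloop
endfacet
facet normal -0.788 0.187 -0.587
outer loop
vertex 0.225 -2.521 0.807
vertex 0.099 -1.774 1.214
vertex 0.58 -1.93 0.519
endloop
endfacet
facet normal 0.392 -0.583 -0.712
outer loop
vertex 0.225 -2.521 0.807
vertex 0.58 -1.93 0.519
vertex 1.367 -2.792 1.658
endloop
endfacet
facet normal 0.392 -0.583 -0.712
outer loop
vertex 1.367 -2.792 1.658
vertex 0.58 -1.93 0.519
vertex 1.722 -2.202 1.37
endloop
endfacet
facet normal 0.788 -0.188 0.587
outer loop
vertex 1.367 -2.792 1.658
vertex 1.722 -2.202 1.37
vertex 1.241 -2.046 2.066
endloop
endfacet

endsolid
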